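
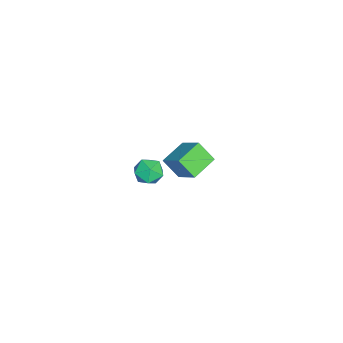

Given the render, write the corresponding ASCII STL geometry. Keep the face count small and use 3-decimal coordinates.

solid 
facet normal -0.832 0.492 0.256
outer loop
vertex -5.081 1.702 -1.821
vertex -4.257 2.614 -0.893
vertex -4.902 2.493 -2.758
endloop
endfacet
facet normal -0.535 -0.593 -0.602
outer loop
vertex -3.703 1.786 -3.127
vertex -5.081 1.702 -1.821
vertex -4.902 2.493 -2.758
endloop
endfacet
facet normal -0.833 0.491 0.256
outer loop
vertex -4.902 2.493 -2.758
vertex -4.257 2.614 -0.893
vertex -4.078 3.406 -1.83
endloop
endfacet
facet normal 0.144 0.639 -0.756
outer loop
vertex -4.078 3.406 -1.83
vertex -3.703 1.786 -3.127
vertex -4.902 2.493 -2.758
endloop
endfacet
facet normal -0.144 -0.639 0.756
outer loop
vertex -5.081 1.702 -1.821
vertex -3.058 1.907 -1.262
vertex -4.257 2.614 -0.893
endloop
endfacet
facet normal -0.535 -0.592 -0.603
outer loop
vertex -3.882 0.994 -2.19
vertex -5.081 1.702 -1.821
vertex -3.703 1.786 -3.127
endloop
endfacet
facet normal -0.144 -0.638 0.756
outer loop
vertex -3.882 0.994 -2.19
vertex -3.058 1.907 -1.262
vertex -5.081 1.702 -1.821
endloop
endfacet
facet normal 0.535 0.592 0.603
outer loop
vertex -4.257 2.614 -0.893
vertex -3.058 1.907 -1.262
vertex -4.078 3.406 -1.83
endloop
endfacet
facet normal 0.144 0.639 -0.756
outer loop
vertex -2.879 2.698 -2.199
vertex -3.703 1.786 -3.127
vertex -4.078 3.406 -1.83
endloop
endfacet
facet normal 0.535 0.592 0.602
outer loop
vertex -4.078 3.406 -1.83
vertex -3.058 1.907 -1.262
vertex -2.879 2.698 -2.199
endloop
endfacet
facet normal 0.832 -0.491 -0.256
outer loop
vertex -2.879 2.698 -2.199
vertex -3.882 0.994 -2.19
vertex -3.703 1.786 -3.127
endloop
endfacet
facet normal 0.833 -0.491 -0.256
outer loop
vertex -3.058 1.907 -1.262
vertex -3.882 0.994 -2.19
vertex -2.879 2.698 -2.199
endloop
endfacet
facet normal -0.313 0.928 0.203
outer loop
vertex 1.26 2.029 2.212
vertex 1.417 1.922 2.944
vertex 1.946 2.202 2.481
endloop
endfacet
facet normal -0.045 0.888 -0.458
outer loop
vertex 1.26 2.029 2.212
vertex 1.946 2.202 2.481
vertex 1.879 1.854 1.812
endloop
endfacet
facet normal -0.416 0.397 -0.818
outer loop
vertex 1.26 2.029 2.212
vertex 1.879 1.854 1.812
vertex 1.308 1.359 1.862
endloop
endfacet
facet normal -0.915 0.134 -0.382
outer loop
vertex 1.26 2.029 2.212
vertex 1.308 1.359 1.862
vertex 1.022 1.401 2.562
endloop
endfacet
facet normal -0.851 0.462 0.250
outer loop
vertex 1.26 2.029 2.212
vertex 1.022 1.401 2.562
vertex 1.417 1.922 2.944
endloop
endfacet
facet normal 0.631 0.661 -0.407
outer loop
vertex 1.879 1.854 1.812
vertex 1.946 2.202 2.481
vertex 2.418 1.639 2.298
endloop
endfacet
facet normal 0.194 0.725 0.661
outer loop
vertex 1.946 2.202 2.481
vertex 1.417 1.922 2.944
vertex 2.132 1.681 2.998
endloop
endfacet
facet normal -0.676 -0.028 0.737
outer loop
vertex 1.417 1.922 2.944
vertex 1.022 1.401 2.562
vertex 1.561 1.186 3.048
endloop
endfacet
facet normal -0.778 -0.560 -0.284
outer loop
vertex 1.022 1.401 2.562
vertex 1.308 1.359 1.862
vertex 1.494 0.838 2.379
endloop
endfacet
facet normal 0.030 -0.134 -0.991
outer loop
vertex 1.308 1.359 1.862
vertex 1.879 1.854 1.812
vertex 2.023 1.118 1.916
endloop
endfacet
facet normal 0.915 -0.134 0.382
outer loop
vertex 2.18 1.011 2.648
vertex 2.418 1.639 2.298
vertex 2.132 1.681 2.998
endloop
endfacet
facet normal 0.416 -0.397 0.818
outer loop
vertex 2.18 1.011 2.648
vertex 2.132 1.681 2.998
vertex 1.561 1.186 3.048
endloop
endfacet
facet normal 0.045 -0.888 0.458
outer loop
vertex 2.18 1.011 2.648
vertex 1.561 1.186 3.048
vertex 1.494 0.838 2.379
endloop
endfacet
facet normal 0.313 -0.928 -0.203
outer loop
vertex 2.18 1.011 2.648
vertex 1.494 0.838 2.379
vertex 2.023 1.118 1.916
endloop
endfacet
facet normal 0.851 -0.462 -0.250
outer loop
vertex 2.18 1.011 2.648
vertex 2.023 1.118 1.916
vertex 2.418 1.639 2.298
endloop
endfacet
facet normal 0.778 0.560 0.284
outer loop
vertex 2.132 1.681 2.998
vertex 2.418 1.639 2.298
vertex 1.946 2.202 2.481
endloop
endfacet
facet normal -0.030 0.134 0.991
outer loop
vertex 1.561 1.186 3.048
vertex 2.132 1.681 2.998
vertex 1.417 1.922 2.944
endloop
endfacet
facet normal -0.631 -0.661 0.407
outer loop
vertex 1.494 0.838 2.379
vertex 1.561 1.186 3.048
vertex 1.022 1.401 2.562
endloop
endfacet
facet normal -0.194 -0.725 -0.661
outer loop
vertex 2.023 1.118 1.916
vertex 1.494 0.838 2.379
vertex 1.308 1.359 1.862
endloop
endfacet
facet normal 0.676 0.028 -0.737
outer loop
vertex 2.418 1.639 2.298
vertex 2.023 1.118 1.916
vertex 1.879 1.854 1.812
endloop
endfacet

endsolid


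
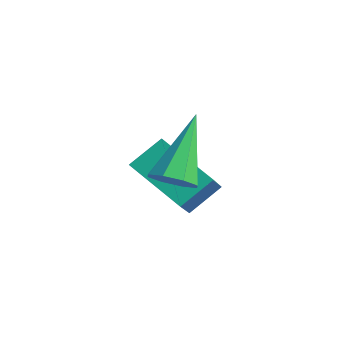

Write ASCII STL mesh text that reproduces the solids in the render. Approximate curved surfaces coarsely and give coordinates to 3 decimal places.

solid 
facet normal -0.868 -0.252 0.429
outer loop
vertex -3.518 3.654 1.403
vertex -4.061 4.248 0.653
vertex -3.579 2.835 0.799
endloop
endfacet
facet normal 0.494 -0.540 0.682
outer loop
vertex -2.139 3.252 0.087
vertex -3.518 3.654 1.403
vertex -3.579 2.835 0.799
endloop
endfacet
facet normal -0.868 -0.252 0.429
outer loop
vertex -3.579 2.835 0.799
vertex -4.061 4.248 0.653
vertex -4.122 3.428 0.048
endloop
endfacet
facet normal -0.060 -0.804 -0.592
outer loop
vertex -4.122 3.428 0.048
vertex -2.139 3.252 0.087
vertex -3.579 2.835 0.799
endloop
endfacet
facet normal 0.060 0.803 0.593
outer loop
vertex -3.518 3.654 1.403
vertex -2.621 4.665 -0.059
vertex -4.061 4.248 0.653
endloop
endfacet
facet normal 0.493 -0.540 0.682
outer loop
vertex -2.078 4.072 0.692
vertex -3.518 3.654 1.403
vertex -2.139 3.252 0.087
endloop
endfacet
facet normal 0.059 0.804 0.592
outer loop
vertex -2.078 4.072 0.692
vertex -2.621 4.665 -0.059
vertex -3.518 3.654 1.403
endloop
endfacet
facet normal -0.494 0.540 -0.682
outer loop
vertex -4.061 4.248 0.653
vertex -2.621 4.665 -0.059
vertex -4.122 3.428 0.048
endloop
endfacet
facet normal -0.060 -0.803 -0.593
outer loop
vertex -2.682 3.846 -0.663
vertex -2.139 3.252 0.087
vertex -4.122 3.428 0.048
endloop
endfacet
facet normal -0.493 0.540 -0.682
outer loop
vertex -4.122 3.428 0.048
vertex -2.621 4.665 -0.059
vertex -2.682 3.846 -0.663
endloop
endfacet
facet normal 0.868 0.252 -0.429
outer loop
vertex -2.682 3.846 -0.663
vertex -2.078 4.072 0.692
vertex -2.139 3.252 0.087
endloop
endfacet
facet normal 0.868 0.252 -0.429
outer loop
vertex -2.621 4.665 -0.059
vertex -2.078 4.072 0.692
vertex -2.682 3.846 -0.663
endloop
endfacet
facet normal 0.392 -0.576 -0.717
outer loop
vertex -0.807 2.459 1.953
vertex -1.298 2.507 1.646
vertex -0.802 2.807 1.676
endloop
endfacet
facet normal 0.775 0.387 0.500
outer loop
vertex -0.807 2.459 1.953
vertex -0.802 2.807 1.676
vertex -2.022 3.573 2.974
endloop
endfacet
facet normal 0.391 -0.575 -0.718
outer loop
vertex -0.802 2.807 1.676
vertex -1.298 2.507 1.646
vertex -1.087 2.979 1.383
endloop
endfacet
facet normal 0.524 0.852 -0.010
outer loop
vertex -0.802 2.807 1.676
vertex -1.087 2.979 1.383
vertex -2.022 3.573 2.974
endloop
endfacet
facet normal 0.394 -0.575 -0.717
outer loop
vertex -1.087 2.979 1.383
vertex -1.298 2.507 1.646
vertex -1.495 2.874 1.243
endloop
endfacet
facet normal -0.098 0.912 -0.398
outer loop
vertex -1.087 2.979 1.383
vertex -1.495 2.874 1.243
vertex -2.022 3.573 2.974
endloop
endfacet
facet normal 0.391 -0.577 -0.717
outer loop
vertex -1.495 2.874 1.243
vertex -1.298 2.507 1.646
vertex -1.788 2.555 1.34
endloop
endfacet
facet normal -0.725 0.533 -0.436
outer loop
vertex -1.495 2.874 1.243
vertex -1.788 2.555 1.34
vertex -2.022 3.573 2.974
endloop
endfacet
facet normal 0.392 -0.575 -0.718
outer loop
vertex -1.788 2.555 1.34
vertex -1.298 2.507 1.646
vertex -1.793 2.207 1.616
endloop
endfacet
facet normal -0.993 -0.066 -0.101
outer loop
vertex -1.788 2.555 1.34
vertex -1.793 2.207 1.616
vertex -2.022 3.573 2.974
endloop
endfacet
facet normal 0.392 -0.576 -0.717
outer loop
vertex -1.793 2.207 1.616
vertex -1.298 2.507 1.646
vertex -1.508 2.035 1.91
endloop
endfacet
facet normal -0.742 -0.531 0.409
outer loop
vertex -1.793 2.207 1.616
vertex -1.508 2.035 1.91
vertex -2.022 3.573 2.974
endloop
endfacet
facet normal 0.393 -0.576 -0.717
outer loop
vertex -1.508 2.035 1.91
vertex -1.298 2.507 1.646
vertex -1.1 2.14 2.049
endloop
endfacet
facet normal -0.119 -0.592 0.797
outer loop
vertex -1.508 2.035 1.91
vertex -1.1 2.14 2.049
vertex -2.022 3.573 2.974
endloop
endfacet
facet normal 0.392 -0.576 -0.717
outer loop
vertex -1.1 2.14 2.049
vertex -1.298 2.507 1.646
vertex -0.807 2.459 1.953
endloop
endfacet
facet normal 0.506 -0.214 0.836
outer loop
vertex -1.1 2.14 2.049
vertex -0.807 2.459 1.953
vertex -2.022 3.573 2.974
endloop
endfacet

endsolid


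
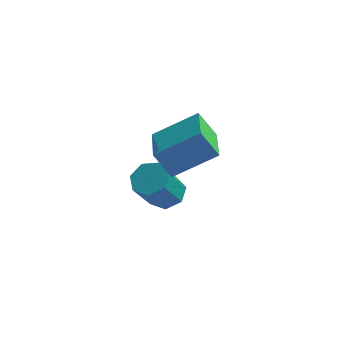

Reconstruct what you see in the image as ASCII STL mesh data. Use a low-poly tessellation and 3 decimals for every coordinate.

solid 
facet normal 0.230 0.495 -0.838
outer loop
vertex -1.956 4.489 -1.007
vertex -2.518 4.339 -1.25
vertex -2.36 4.844 -0.908
endloop
endfacet
facet normal 0.633 0.577 0.516
outer loop
vertex -1.956 4.489 -1.007
vertex -2.36 4.844 -0.908
vertex -2.281 3.79 0.173
endloop
endfacet
facet normal 0.635 0.576 0.515
outer loop
vertex -2.281 3.79 0.173
vertex -2.36 4.844 -0.908
vertex -2.684 4.145 0.273
endloop
endfacet
facet normal -0.230 -0.497 0.837
outer loop
vertex -2.281 3.79 0.173
vertex -2.684 4.145 0.273
vertex -2.842 3.641 -0.07
endloop
endfacet
facet normal 0.231 0.495 -0.838
outer loop
vertex -2.36 4.844 -0.908
vertex -2.518 4.339 -1.25
vertex -2.883 4.819 -1.067
endloop
endfacet
facet normal -0.182 0.867 0.463
outer loop
vertex -2.36 4.844 -0.908
vertex -2.883 4.819 -1.067
vertex -2.684 4.145 0.273
endloop
endfacet
facet normal -0.182 0.867 0.463
outer loop
vertex -2.684 4.145 0.273
vertex -2.883 4.819 -1.067
vertex -3.207 4.12 0.114
endloop
endfacet
facet normal -0.231 -0.497 0.837
outer loop
vertex -2.684 4.145 0.273
vertex -3.207 4.12 0.114
vertex -2.842 3.641 -0.07
endloop
endfacet
facet normal 0.232 0.495 -0.837
outer loop
vertex -2.883 4.819 -1.067
vertex -2.518 4.339 -1.25
vertex -3.131 4.433 -1.364
endloop
endfacet
facet normal -0.861 0.505 0.063
outer loop
vertex -2.883 4.819 -1.067
vertex -3.131 4.433 -1.364
vertex -3.207 4.12 0.114
endloop
endfacet
facet normal -0.861 0.505 0.063
outer loop
vertex -3.207 4.12 0.114
vertex -3.131 4.433 -1.364
vertex -3.455 3.734 -0.183
endloop
endfacet
facet normal -0.230 -0.497 0.837
outer loop
vertex -3.207 4.12 0.114
vertex -3.455 3.734 -0.183
vertex -2.842 3.641 -0.07
endloop
endfacet
facet normal 0.232 0.495 -0.837
outer loop
vertex -3.131 4.433 -1.364
vertex -2.518 4.339 -1.25
vertex -2.917 3.976 -1.575
endloop
endfacet
facet normal -0.891 -0.239 -0.386
outer loop
vertex -3.131 4.433 -1.364
vertex -2.917 3.976 -1.575
vertex -3.455 3.734 -0.183
endloop
endfacet
facet normal -0.891 -0.239 -0.386
outer loop
vertex -3.455 3.734 -0.183
vertex -2.917 3.976 -1.575
vertex -3.241 3.277 -0.394
endloop
endfacet
facet normal -0.230 -0.495 0.838
outer loop
vertex -3.455 3.734 -0.183
vertex -3.241 3.277 -0.394
vertex -2.842 3.641 -0.07
endloop
endfacet
facet normal 0.230 0.496 -0.837
outer loop
vertex -2.917 3.976 -1.575
vertex -2.518 4.339 -1.25
vertex -2.403 3.793 -1.542
endloop
endfacet
facet normal -0.250 -0.801 -0.543
outer loop
vertex -2.917 3.976 -1.575
vertex -2.403 3.793 -1.542
vertex -3.241 3.277 -0.394
endloop
endfacet
facet normal -0.250 -0.801 -0.543
outer loop
vertex -3.241 3.277 -0.394
vertex -2.403 3.793 -1.542
vertex -2.727 3.094 -0.361
endloop
endfacet
facet normal -0.230 -0.494 0.838
outer loop
vertex -3.241 3.277 -0.394
vertex -2.727 3.094 -0.361
vertex -2.842 3.641 -0.07
endloop
endfacet
facet normal 0.228 0.496 -0.838
outer loop
vertex -2.403 3.793 -1.542
vertex -2.518 4.339 -1.25
vertex -1.975 4.022 -1.29
endloop
endfacet
facet normal 0.579 -0.761 -0.292
outer loop
vertex -2.403 3.793 -1.542
vertex -1.975 4.022 -1.29
vertex -2.727 3.094 -0.361
endloop
endfacet
facet normal 0.580 -0.761 -0.291
outer loop
vertex -2.727 3.094 -0.361
vertex -1.975 4.022 -1.29
vertex -2.3 3.323 -0.109
endloop
endfacet
facet normal -0.230 -0.494 0.838
outer loop
vertex -2.727 3.094 -0.361
vertex -2.3 3.323 -0.109
vertex -2.842 3.641 -0.07
endloop
endfacet
facet normal 0.229 0.498 -0.837
outer loop
vertex -1.975 4.022 -1.29
vertex -2.518 4.339 -1.25
vertex -1.956 4.489 -1.007
endloop
endfacet
facet normal 0.972 -0.148 0.180
outer loop
vertex -1.975 4.022 -1.29
vertex -1.956 4.489 -1.007
vertex -2.3 3.323 -0.109
endloop
endfacet
facet normal 0.972 -0.148 0.180
outer loop
vertex -2.3 3.323 -0.109
vertex -1.956 4.489 -1.007
vertex -2.281 3.79 0.173
endloop
endfacet
facet normal -0.231 -0.496 0.837
outer loop
vertex -2.3 3.323 -0.109
vertex -2.281 3.79 0.173
vertex -2.842 3.641 -0.07
endloop
endfacet
facet normal -0.545 0.015 0.838
outer loop
vertex -1.055 2.579 3.222
vertex -1.469 3.949 2.929
vertex -2.27 2.045 2.441
endloop
endfacet
facet normal 0.284 -0.938 0.200
outer loop
vertex -1.731 2.031 1.611
vertex -1.055 2.579 3.222
vertex -2.27 2.045 2.441
endloop
endfacet
facet normal -0.545 0.015 0.838
outer loop
vertex -2.27 2.045 2.441
vertex -1.469 3.949 2.929
vertex -2.684 3.415 2.148
endloop
endfacet
facet normal -0.789 -0.347 -0.507
outer loop
vertex -2.684 3.415 2.148
vertex -1.731 2.031 1.611
vertex -2.27 2.045 2.441
endloop
endfacet
facet normal 0.789 0.347 0.507
outer loop
vertex -1.055 2.579 3.222
vertex -0.93 3.935 2.099
vertex -1.469 3.949 2.929
endloop
endfacet
facet normal 0.284 -0.938 0.200
outer loop
vertex -0.516 2.565 2.392
vertex -1.055 2.579 3.222
vertex -1.731 2.031 1.611
endloop
endfacet
facet normal 0.789 0.347 0.507
outer loop
vertex -0.516 2.565 2.392
vertex -0.93 3.935 2.099
vertex -1.055 2.579 3.222
endloop
endfacet
facet normal -0.284 0.938 -0.200
outer loop
vertex -1.469 3.949 2.929
vertex -0.93 3.935 2.099
vertex -2.684 3.415 2.148
endloop
endfacet
facet normal -0.789 -0.347 -0.507
outer loop
vertex -2.145 3.401 1.318
vertex -1.731 2.031 1.611
vertex -2.684 3.415 2.148
endloop
endfacet
facet normal -0.284 0.938 -0.200
outer loop
vertex -2.684 3.415 2.148
vertex -0.93 3.935 2.099
vertex -2.145 3.401 1.318
endloop
endfacet
facet normal 0.545 -0.015 -0.838
outer loop
vertex -2.145 3.401 1.318
vertex -0.516 2.565 2.392
vertex -1.731 2.031 1.611
endloop
endfacet
facet normal 0.545 -0.015 -0.838
outer loop
vertex -0.93 3.935 2.099
vertex -0.516 2.565 2.392
vertex -2.145 3.401 1.318
endloop
endfacet

endsolid


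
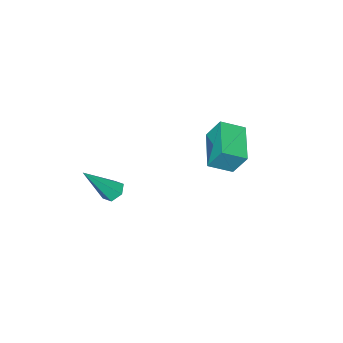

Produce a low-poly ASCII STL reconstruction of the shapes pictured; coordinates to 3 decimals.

solid 
facet normal -0.744 0.508 -0.433
outer loop
vertex -3.077 -1.778 -0.672
vertex -1.908 -0.488 -1.167
vertex -2.873 -2.358 -1.703
endloop
endfacet
facet normal -0.646 -0.713 0.273
outer loop
vertex -2.032 -2.932 -1.213
vertex -3.077 -1.778 -0.672
vertex -2.873 -2.358 -1.703
endloop
endfacet
facet normal -0.744 0.508 -0.433
outer loop
vertex -2.873 -2.358 -1.703
vertex -1.908 -0.488 -1.167
vertex -1.704 -1.067 -2.197
endloop
endfacet
facet normal 0.171 -0.483 -0.859
outer loop
vertex -1.704 -1.067 -2.197
vertex -2.032 -2.932 -1.213
vertex -2.873 -2.358 -1.703
endloop
endfacet
facet normal -0.170 0.484 0.859
outer loop
vertex -3.077 -1.778 -0.672
vertex -1.067 -1.062 -0.677
vertex -1.908 -0.488 -1.167
endloop
endfacet
facet normal -0.646 -0.713 0.273
outer loop
vertex -2.236 -2.353 -0.183
vertex -3.077 -1.778 -0.672
vertex -2.032 -2.932 -1.213
endloop
endfacet
facet normal -0.170 0.483 0.859
outer loop
vertex -2.236 -2.353 -0.183
vertex -1.067 -1.062 -0.677
vertex -3.077 -1.778 -0.672
endloop
endfacet
facet normal 0.646 0.713 -0.273
outer loop
vertex -1.908 -0.488 -1.167
vertex -1.067 -1.062 -0.677
vertex -1.704 -1.067 -2.197
endloop
endfacet
facet normal 0.169 -0.483 -0.859
outer loop
vertex -0.863 -1.642 -1.708
vertex -2.032 -2.932 -1.213
vertex -1.704 -1.067 -2.197
endloop
endfacet
facet normal 0.646 0.713 -0.273
outer loop
vertex -1.704 -1.067 -2.197
vertex -1.067 -1.062 -0.677
vertex -0.863 -1.642 -1.708
endloop
endfacet
facet normal 0.744 -0.508 0.433
outer loop
vertex -0.863 -1.642 -1.708
vertex -2.236 -2.353 -0.183
vertex -2.032 -2.932 -1.213
endloop
endfacet
facet normal 0.744 -0.508 0.433
outer loop
vertex -1.067 -1.062 -0.677
vertex -2.236 -2.353 -0.183
vertex -0.863 -1.642 -1.708
endloop
endfacet
facet normal -0.585 0.221 -0.780
outer loop
vertex 2.663 -3.285 -2.849
vertex 2.282 -3.616 -2.657
vertex 2.285 -3.096 -2.512
endloop
endfacet
facet normal 0.536 0.834 0.134
outer loop
vertex 2.663 -3.285 -2.849
vertex 2.285 -3.096 -2.512
vertex 3.418 -4.044 -1.143
endloop
endfacet
facet normal -0.586 0.221 -0.780
outer loop
vertex 2.285 -3.096 -2.512
vertex 2.282 -3.616 -2.657
vertex 1.905 -3.427 -2.32
endloop
endfacet
facet normal -0.252 0.685 0.683
outer loop
vertex 2.285 -3.096 -2.512
vertex 1.905 -3.427 -2.32
vertex 3.418 -4.044 -1.143
endloop
endfacet
facet normal -0.587 0.220 -0.779
outer loop
vertex 1.905 -3.427 -2.32
vertex 2.282 -3.616 -2.657
vertex 1.901 -3.948 -2.464
endloop
endfacet
facet normal -0.651 -0.198 0.733
outer loop
vertex 1.905 -3.427 -2.32
vertex 1.901 -3.948 -2.464
vertex 3.418 -4.044 -1.143
endloop
endfacet
facet normal -0.586 0.219 -0.780
outer loop
vertex 1.901 -3.948 -2.464
vertex 2.282 -3.616 -2.657
vertex 2.279 -4.137 -2.801
endloop
endfacet
facet normal -0.261 -0.937 0.232
outer loop
vertex 1.901 -3.948 -2.464
vertex 2.279 -4.137 -2.801
vertex 3.418 -4.044 -1.143
endloop
endfacet
facet normal -0.586 0.219 -0.780
outer loop
vertex 2.279 -4.137 -2.801
vertex 2.282 -3.616 -2.657
vertex 2.659 -3.805 -2.993
endloop
endfacet
facet normal 0.527 -0.788 -0.318
outer loop
vertex 2.279 -4.137 -2.801
vertex 2.659 -3.805 -2.993
vertex 3.418 -4.044 -1.143
endloop
endfacet
facet normal -0.585 0.221 -0.780
outer loop
vertex 2.659 -3.805 -2.993
vertex 2.282 -3.616 -2.657
vertex 2.663 -3.285 -2.849
endloop
endfacet
facet normal 0.925 0.095 -0.367
outer loop
vertex 2.659 -3.805 -2.993
vertex 2.663 -3.285 -2.849
vertex 3.418 -4.044 -1.143
endloop
endfacet

endsolid


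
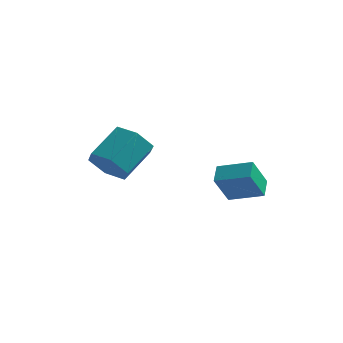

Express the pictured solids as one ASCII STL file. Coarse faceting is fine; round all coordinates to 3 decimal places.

solid 
facet normal -0.275 -0.779 -0.563
outer loop
vertex -0.208 -3.836 3.019
vertex -1.167 -3.568 3.116
vertex -0.623 -3.211 2.357
endloop
endfacet
facet normal 0.867 0.051 -0.495
outer loop
vertex -0.208 -3.836 3.019
vertex -0.623 -3.211 2.357
vertex 0.285 -2.441 4.026
endloop
endfacet
facet normal 0.867 0.050 -0.495
outer loop
vertex 0.285 -2.441 4.026
vertex -0.623 -3.211 2.357
vertex -0.129 -1.816 3.364
endloop
endfacet
facet normal 0.276 0.779 0.563
outer loop
vertex 0.285 -2.441 4.026
vertex -0.129 -1.816 3.364
vertex -0.673 -2.172 4.124
endloop
endfacet
facet normal -0.275 -0.779 -0.563
outer loop
vertex -0.623 -3.211 2.357
vertex -1.167 -3.568 3.116
vertex -1.581 -2.943 2.454
endloop
endfacet
facet normal 0.075 0.566 -0.821
outer loop
vertex -0.623 -3.211 2.357
vertex -1.581 -2.943 2.454
vertex -0.129 -1.816 3.364
endloop
endfacet
facet normal 0.075 0.566 -0.821
outer loop
vertex -0.129 -1.816 3.364
vertex -1.581 -2.943 2.454
vertex -1.088 -1.548 3.461
endloop
endfacet
facet normal 0.275 0.780 0.562
outer loop
vertex -0.129 -1.816 3.364
vertex -1.088 -1.548 3.461
vertex -0.673 -2.172 4.124
endloop
endfacet
facet normal -0.276 -0.779 -0.563
outer loop
vertex -1.581 -2.943 2.454
vertex -1.167 -3.568 3.116
vertex -2.125 -3.299 3.214
endloop
endfacet
facet normal -0.793 0.515 -0.326
outer loop
vertex -1.581 -2.943 2.454
vertex -2.125 -3.299 3.214
vertex -1.088 -1.548 3.461
endloop
endfacet
facet normal -0.793 0.515 -0.326
outer loop
vertex -1.088 -1.548 3.461
vertex -2.125 -3.299 3.214
vertex -1.632 -1.904 4.221
endloop
endfacet
facet normal 0.275 0.780 0.562
outer loop
vertex -1.088 -1.548 3.461
vertex -1.632 -1.904 4.221
vertex -0.673 -2.172 4.124
endloop
endfacet
facet normal -0.276 -0.779 -0.563
outer loop
vertex -2.125 -3.299 3.214
vertex -1.167 -3.568 3.116
vertex -1.711 -3.924 3.876
endloop
endfacet
facet normal -0.868 -0.051 0.495
outer loop
vertex -2.125 -3.299 3.214
vertex -1.711 -3.924 3.876
vertex -1.632 -1.904 4.221
endloop
endfacet
facet normal -0.867 -0.051 0.496
outer loop
vertex -1.632 -1.904 4.221
vertex -1.711 -3.924 3.876
vertex -1.217 -2.529 4.883
endloop
endfacet
facet normal 0.275 0.779 0.563
outer loop
vertex -1.632 -1.904 4.221
vertex -1.217 -2.529 4.883
vertex -0.673 -2.172 4.124
endloop
endfacet
facet normal -0.275 -0.780 -0.562
outer loop
vertex -1.711 -3.924 3.876
vertex -1.167 -3.568 3.116
vertex -0.752 -4.192 3.779
endloop
endfacet
facet normal -0.075 -0.566 0.821
outer loop
vertex -1.711 -3.924 3.876
vertex -0.752 -4.192 3.779
vertex -1.217 -2.529 4.883
endloop
endfacet
facet normal -0.075 -0.566 0.821
outer loop
vertex -1.217 -2.529 4.883
vertex -0.752 -4.192 3.779
vertex -0.259 -2.797 4.786
endloop
endfacet
facet normal 0.275 0.779 0.563
outer loop
vertex -1.217 -2.529 4.883
vertex -0.259 -2.797 4.786
vertex -0.673 -2.172 4.124
endloop
endfacet
facet normal -0.275 -0.780 -0.562
outer loop
vertex -0.752 -4.192 3.779
vertex -1.167 -3.568 3.116
vertex -0.208 -3.836 3.019
endloop
endfacet
facet normal 0.793 -0.515 0.326
outer loop
vertex -0.752 -4.192 3.779
vertex -0.208 -3.836 3.019
vertex -0.259 -2.797 4.786
endloop
endfacet
facet normal 0.793 -0.515 0.326
outer loop
vertex -0.259 -2.797 4.786
vertex -0.208 -3.836 3.019
vertex 0.285 -2.441 4.026
endloop
endfacet
facet normal 0.276 0.779 0.563
outer loop
vertex -0.259 -2.797 4.786
vertex 0.285 -2.441 4.026
vertex -0.673 -2.172 4.124
endloop
endfacet
facet normal -0.956 -0.069 -0.285
outer loop
vertex 2.624 -1.981 2.323
vertex 2.438 -1.164 2.75
vertex 2.959 -1.221 1.014
endloop
endfacet
facet normal 0.198 -0.869 -0.454
outer loop
vertex 4.422 -1.116 1.45
vertex 2.624 -1.981 2.323
vertex 2.959 -1.221 1.014
endloop
endfacet
facet normal -0.956 -0.069 -0.285
outer loop
vertex 2.959 -1.221 1.014
vertex 2.438 -1.164 2.75
vertex 2.773 -0.405 1.441
endloop
endfacet
facet normal 0.216 0.491 -0.844
outer loop
vertex 2.773 -0.405 1.441
vertex 4.422 -1.116 1.45
vertex 2.959 -1.221 1.014
endloop
endfacet
facet normal -0.216 -0.490 0.844
outer loop
vertex 2.624 -1.981 2.323
vertex 3.901 -1.059 3.186
vertex 2.438 -1.164 2.75
endloop
endfacet
facet normal 0.198 -0.869 -0.453
outer loop
vertex 4.087 -1.875 2.759
vertex 2.624 -1.981 2.323
vertex 4.422 -1.116 1.45
endloop
endfacet
facet normal -0.216 -0.491 0.844
outer loop
vertex 4.087 -1.875 2.759
vertex 3.901 -1.059 3.186
vertex 2.624 -1.981 2.323
endloop
endfacet
facet normal -0.198 0.869 0.453
outer loop
vertex 2.438 -1.164 2.75
vertex 3.901 -1.059 3.186
vertex 2.773 -0.405 1.441
endloop
endfacet
facet normal 0.216 0.490 -0.844
outer loop
vertex 4.236 -0.299 1.877
vertex 4.422 -1.116 1.45
vertex 2.773 -0.405 1.441
endloop
endfacet
facet normal -0.198 0.869 0.454
outer loop
vertex 2.773 -0.405 1.441
vertex 3.901 -1.059 3.186
vertex 4.236 -0.299 1.877
endloop
endfacet
facet normal 0.956 0.069 0.285
outer loop
vertex 4.236 -0.299 1.877
vertex 4.087 -1.875 2.759
vertex 4.422 -1.116 1.45
endloop
endfacet
facet normal 0.956 0.069 0.285
outer loop
vertex 3.901 -1.059 3.186
vertex 4.087 -1.875 2.759
vertex 4.236 -0.299 1.877
endloop
endfacet

endsolid


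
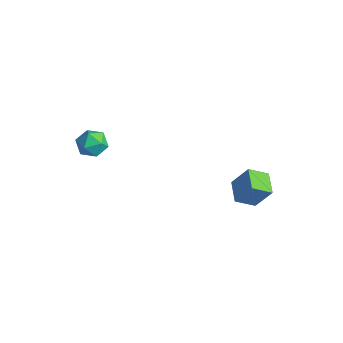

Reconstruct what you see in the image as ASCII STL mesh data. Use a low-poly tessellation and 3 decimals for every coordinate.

solid 
facet normal -0.628 -0.303 0.716
outer loop
vertex -4.206 -2.527 -2.249
vertex -3.95 -3.383 -2.387
vertex -3.511 -2.871 -1.785
endloop
endfacet
facet normal -0.390 0.357 0.849
outer loop
vertex -4.206 -2.527 -2.249
vertex -3.511 -2.871 -1.785
vertex -3.462 -2.031 -2.116
endloop
endfacet
facet normal -0.566 0.770 0.295
outer loop
vertex -4.206 -2.527 -2.249
vertex -3.462 -2.031 -2.116
vertex -3.872 -2.024 -2.922
endloop
endfacet
facet normal -0.913 0.366 -0.180
outer loop
vertex -4.206 -2.527 -2.249
vertex -3.872 -2.024 -2.922
vertex -4.174 -2.86 -3.089
endloop
endfacet
facet normal -0.951 -0.298 0.082
outer loop
vertex -4.206 -2.527 -2.249
vertex -4.174 -2.86 -3.089
vertex -3.95 -3.383 -2.387
endloop
endfacet
facet normal 0.322 0.331 0.887
outer loop
vertex -3.462 -2.031 -2.116
vertex -3.511 -2.871 -1.785
vertex -2.746 -2.58 -2.171
endloop
endfacet
facet normal -0.064 -0.737 0.673
outer loop
vertex -3.511 -2.871 -1.785
vertex -3.95 -3.383 -2.387
vertex -3.048 -3.416 -2.338
endloop
endfacet
facet normal -0.586 -0.728 -0.356
outer loop
vertex -3.95 -3.383 -2.387
vertex -4.174 -2.86 -3.089
vertex -3.458 -3.409 -3.144
endloop
endfacet
facet normal -0.524 0.345 -0.779
outer loop
vertex -4.174 -2.86 -3.089
vertex -3.872 -2.024 -2.922
vertex -3.409 -2.569 -3.475
endloop
endfacet
facet normal 0.037 0.999 -0.010
outer loop
vertex -3.872 -2.024 -2.922
vertex -3.462 -2.031 -2.116
vertex -2.97 -2.057 -2.873
endloop
endfacet
facet normal 0.913 -0.366 0.180
outer loop
vertex -2.714 -2.913 -3.011
vertex -2.746 -2.58 -2.171
vertex -3.048 -3.416 -2.338
endloop
endfacet
facet normal 0.566 -0.770 -0.295
outer loop
vertex -2.714 -2.913 -3.011
vertex -3.048 -3.416 -2.338
vertex -3.458 -3.409 -3.144
endloop
endfacet
facet normal 0.390 -0.357 -0.849
outer loop
vertex -2.714 -2.913 -3.011
vertex -3.458 -3.409 -3.144
vertex -3.409 -2.569 -3.475
endloop
endfacet
facet normal 0.628 0.303 -0.716
outer loop
vertex -2.714 -2.913 -3.011
vertex -3.409 -2.569 -3.475
vertex -2.97 -2.057 -2.873
endloop
endfacet
facet normal 0.951 0.298 -0.082
outer loop
vertex -2.714 -2.913 -3.011
vertex -2.97 -2.057 -2.873
vertex -2.746 -2.58 -2.171
endloop
endfacet
facet normal 0.524 -0.345 0.779
outer loop
vertex -3.048 -3.416 -2.338
vertex -2.746 -2.58 -2.171
vertex -3.511 -2.871 -1.785
endloop
endfacet
facet normal -0.037 -0.999 0.010
outer loop
vertex -3.458 -3.409 -3.144
vertex -3.048 -3.416 -2.338
vertex -3.95 -3.383 -2.387
endloop
endfacet
facet normal -0.322 -0.331 -0.887
outer loop
vertex -3.409 -2.569 -3.475
vertex -3.458 -3.409 -3.144
vertex -4.174 -2.86 -3.089
endloop
endfacet
facet normal 0.064 0.737 -0.673
outer loop
vertex -2.97 -2.057 -2.873
vertex -3.409 -2.569 -3.475
vertex -3.872 -2.024 -2.922
endloop
endfacet
facet normal 0.586 0.728 0.356
outer loop
vertex -2.746 -2.58 -2.171
vertex -2.97 -2.057 -2.873
vertex -3.462 -2.031 -2.116
endloop
endfacet
facet normal -0.864 0.453 0.220
outer loop
vertex 2.611 2.523 -2.718
vertex 2.972 3.512 -3.334
vertex 1.996 1.962 -3.977
endloop
endfacet
facet normal -0.296 -0.810 0.506
outer loop
vertex 3.128 1.368 -4.266
vertex 2.611 2.523 -2.718
vertex 1.996 1.962 -3.977
endloop
endfacet
facet normal -0.864 0.453 0.220
outer loop
vertex 1.996 1.962 -3.977
vertex 2.972 3.512 -3.334
vertex 2.357 2.95 -4.594
endloop
endfacet
facet normal -0.408 -0.372 -0.834
outer loop
vertex 2.357 2.95 -4.594
vertex 3.128 1.368 -4.266
vertex 1.996 1.962 -3.977
endloop
endfacet
facet normal 0.408 0.371 0.834
outer loop
vertex 2.611 2.523 -2.718
vertex 4.104 2.918 -3.623
vertex 2.972 3.512 -3.334
endloop
endfacet
facet normal -0.296 -0.810 0.506
outer loop
vertex 3.743 1.93 -3.006
vertex 2.611 2.523 -2.718
vertex 3.128 1.368 -4.266
endloop
endfacet
facet normal 0.407 0.372 0.834
outer loop
vertex 3.743 1.93 -3.006
vertex 4.104 2.918 -3.623
vertex 2.611 2.523 -2.718
endloop
endfacet
facet normal 0.296 0.810 -0.506
outer loop
vertex 2.972 3.512 -3.334
vertex 4.104 2.918 -3.623
vertex 2.357 2.95 -4.594
endloop
endfacet
facet normal -0.407 -0.371 -0.835
outer loop
vertex 3.489 2.357 -4.882
vertex 3.128 1.368 -4.266
vertex 2.357 2.95 -4.594
endloop
endfacet
facet normal 0.296 0.810 -0.506
outer loop
vertex 2.357 2.95 -4.594
vertex 4.104 2.918 -3.623
vertex 3.489 2.357 -4.882
endloop
endfacet
facet normal 0.864 -0.452 -0.220
outer loop
vertex 3.489 2.357 -4.882
vertex 3.743 1.93 -3.006
vertex 3.128 1.368 -4.266
endloop
endfacet
facet normal 0.864 -0.453 -0.220
outer loop
vertex 4.104 2.918 -3.623
vertex 3.743 1.93 -3.006
vertex 3.489 2.357 -4.882
endloop
endfacet

endsolid


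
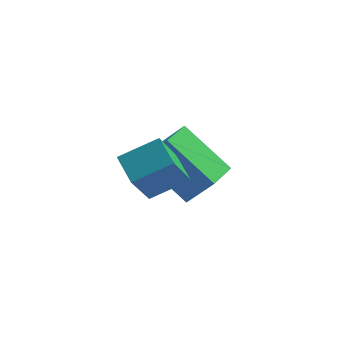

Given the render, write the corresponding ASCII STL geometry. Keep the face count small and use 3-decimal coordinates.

solid 
facet normal -0.862 -0.276 -0.426
outer loop
vertex -4.062 -4.977 3.572
vertex -4.536 -4.085 3.954
vertex -3.61 -4.101 2.09
endloop
endfacet
facet normal 0.439 -0.826 -0.354
outer loop
vertex -2.404 -3.715 2.686
vertex -4.062 -4.977 3.572
vertex -3.61 -4.101 2.09
endloop
endfacet
facet normal -0.862 -0.276 -0.426
outer loop
vertex -3.61 -4.101 2.09
vertex -4.536 -4.085 3.954
vertex -4.084 -3.209 2.472
endloop
endfacet
facet normal 0.254 0.492 -0.833
outer loop
vertex -4.084 -3.209 2.472
vertex -2.404 -3.715 2.686
vertex -3.61 -4.101 2.09
endloop
endfacet
facet normal -0.254 -0.492 0.833
outer loop
vertex -4.062 -4.977 3.572
vertex -3.33 -3.699 4.55
vertex -4.536 -4.085 3.954
endloop
endfacet
facet normal 0.439 -0.826 -0.354
outer loop
vertex -2.856 -4.591 4.168
vertex -4.062 -4.977 3.572
vertex -2.404 -3.715 2.686
endloop
endfacet
facet normal -0.254 -0.492 0.833
outer loop
vertex -2.856 -4.591 4.168
vertex -3.33 -3.699 4.55
vertex -4.062 -4.977 3.572
endloop
endfacet
facet normal -0.439 0.826 0.354
outer loop
vertex -4.536 -4.085 3.954
vertex -3.33 -3.699 4.55
vertex -4.084 -3.209 2.472
endloop
endfacet
facet normal 0.254 0.492 -0.833
outer loop
vertex -2.878 -2.823 3.068
vertex -2.404 -3.715 2.686
vertex -4.084 -3.209 2.472
endloop
endfacet
facet normal -0.439 0.826 0.354
outer loop
vertex -4.084 -3.209 2.472
vertex -3.33 -3.699 4.55
vertex -2.878 -2.823 3.068
endloop
endfacet
facet normal 0.862 0.276 0.426
outer loop
vertex -2.878 -2.823 3.068
vertex -2.856 -4.591 4.168
vertex -2.404 -3.715 2.686
endloop
endfacet
facet normal 0.862 0.276 0.426
outer loop
vertex -3.33 -3.699 4.55
vertex -2.856 -4.591 4.168
vertex -2.878 -2.823 3.068
endloop
endfacet
facet normal -0.627 0.093 -0.774
outer loop
vertex -4.102 -1.137 1.441
vertex -3.62 0.078 1.196
vertex -2.612 -1.992 0.132
endloop
endfacet
facet normal -0.362 -0.914 0.184
outer loop
vertex -1.76 -2.118 1.184
vertex -4.102 -1.137 1.441
vertex -2.612 -1.992 0.132
endloop
endfacet
facet normal -0.627 0.093 -0.774
outer loop
vertex -2.612 -1.992 0.132
vertex -3.62 0.078 1.196
vertex -2.13 -0.777 -0.113
endloop
endfacet
facet normal 0.690 -0.396 -0.606
outer loop
vertex -2.13 -0.777 -0.113
vertex -1.76 -2.118 1.184
vertex -2.612 -1.992 0.132
endloop
endfacet
facet normal -0.690 0.396 0.606
outer loop
vertex -4.102 -1.137 1.441
vertex -2.768 -0.048 2.248
vertex -3.62 0.078 1.196
endloop
endfacet
facet normal -0.362 -0.914 0.184
outer loop
vertex -3.25 -1.263 2.493
vertex -4.102 -1.137 1.441
vertex -1.76 -2.118 1.184
endloop
endfacet
facet normal -0.690 0.396 0.606
outer loop
vertex -3.25 -1.263 2.493
vertex -2.768 -0.048 2.248
vertex -4.102 -1.137 1.441
endloop
endfacet
facet normal 0.362 0.914 -0.184
outer loop
vertex -3.62 0.078 1.196
vertex -2.768 -0.048 2.248
vertex -2.13 -0.777 -0.113
endloop
endfacet
facet normal 0.690 -0.396 -0.606
outer loop
vertex -1.278 -0.903 0.939
vertex -1.76 -2.118 1.184
vertex -2.13 -0.777 -0.113
endloop
endfacet
facet normal 0.362 0.914 -0.184
outer loop
vertex -2.13 -0.777 -0.113
vertex -2.768 -0.048 2.248
vertex -1.278 -0.903 0.939
endloop
endfacet
facet normal 0.627 -0.093 0.774
outer loop
vertex -1.278 -0.903 0.939
vertex -3.25 -1.263 2.493
vertex -1.76 -2.118 1.184
endloop
endfacet
facet normal 0.627 -0.093 0.774
outer loop
vertex -2.768 -0.048 2.248
vertex -3.25 -1.263 2.493
vertex -1.278 -0.903 0.939
endloop
endfacet

endsolid


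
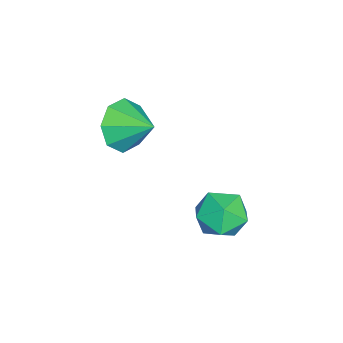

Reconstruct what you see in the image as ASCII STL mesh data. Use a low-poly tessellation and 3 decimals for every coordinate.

solid 
facet normal -0.364 -0.827 -0.429
outer loop
vertex -3.453 0.01 2.727
vertex -4.087 -0.107 3.491
vertex -4.121 0.365 2.61
endloop
endfacet
facet normal 0.476 0.739 -0.477
outer loop
vertex -3.453 0.01 2.727
vertex -4.121 0.365 2.61
vertex -3.613 0.967 4.049
endloop
endfacet
facet normal -0.365 -0.826 -0.429
outer loop
vertex -4.121 0.365 2.61
vertex -4.087 -0.107 3.491
vertex -4.769 0.444 3.01
endloop
endfacet
facet normal -0.104 0.930 -0.352
outer loop
vertex -4.121 0.365 2.61
vertex -4.769 0.444 3.01
vertex -3.613 0.967 4.049
endloop
endfacet
facet normal -0.365 -0.826 -0.429
outer loop
vertex -4.769 0.444 3.01
vertex -4.087 -0.107 3.491
vertex -5.018 0.2 3.691
endloop
endfacet
facet normal -0.500 0.857 0.124
outer loop
vertex -4.769 0.444 3.01
vertex -5.018 0.2 3.691
vertex -3.613 0.967 4.049
endloop
endfacet
facet normal -0.365 -0.827 -0.429
outer loop
vertex -5.018 0.2 3.691
vertex -4.087 -0.107 3.491
vertex -4.721 -0.224 4.256
endloop
endfacet
facet normal -0.479 0.563 0.674
outer loop
vertex -5.018 0.2 3.691
vertex -4.721 -0.224 4.256
vertex -3.613 0.967 4.049
endloop
endfacet
facet normal -0.365 -0.826 -0.429
outer loop
vertex -4.721 -0.224 4.256
vertex -4.087 -0.107 3.491
vertex -4.054 -0.579 4.372
endloop
endfacet
facet normal -0.053 0.219 0.974
outer loop
vertex -4.721 -0.224 4.256
vertex -4.054 -0.579 4.372
vertex -3.613 0.967 4.049
endloop
endfacet
facet normal -0.365 -0.826 -0.429
outer loop
vertex -4.054 -0.579 4.372
vertex -4.087 -0.107 3.491
vertex -3.406 -0.658 3.973
endloop
endfacet
facet normal 0.527 0.027 0.850
outer loop
vertex -4.054 -0.579 4.372
vertex -3.406 -0.658 3.973
vertex -3.613 0.967 4.049
endloop
endfacet
facet normal -0.365 -0.826 -0.429
outer loop
vertex -3.406 -0.658 3.973
vertex -4.087 -0.107 3.491
vertex -3.157 -0.414 3.291
endloop
endfacet
facet normal 0.923 0.100 0.373
outer loop
vertex -3.406 -0.658 3.973
vertex -3.157 -0.414 3.291
vertex -3.613 0.967 4.049
endloop
endfacet
facet normal -0.365 -0.826 -0.429
outer loop
vertex -3.157 -0.414 3.291
vertex -4.087 -0.107 3.491
vertex -3.453 0.01 2.727
endloop
endfacet
facet normal 0.902 0.395 -0.177
outer loop
vertex -3.157 -0.414 3.291
vertex -3.453 0.01 2.727
vertex -3.613 0.967 4.049
endloop
endfacet
facet normal -0.859 0.456 0.234
outer loop
vertex -1.594 4.172 2.481
vertex -1.911 3.385 2.852
vertex -1.447 3.99 3.377
endloop
endfacet
facet normal -0.315 0.919 0.238
outer loop
vertex -1.594 4.172 2.481
vertex -1.447 3.99 3.377
vertex -0.771 4.356 2.861
endloop
endfacet
facet normal -0.014 0.912 -0.410
outer loop
vertex -1.594 4.172 2.481
vertex -0.771 4.356 2.861
vertex -0.817 3.976 2.018
endloop
endfacet
facet normal -0.373 0.445 -0.814
outer loop
vertex -1.594 4.172 2.481
vertex -0.817 3.976 2.018
vertex -1.522 3.377 2.013
endloop
endfacet
facet normal -0.894 0.164 -0.416
outer loop
vertex -1.594 4.172 2.481
vertex -1.522 3.377 2.013
vertex -1.911 3.385 2.852
endloop
endfacet
facet normal 0.169 0.686 0.708
outer loop
vertex -0.771 4.356 2.861
vertex -1.447 3.99 3.377
vertex -0.578 3.683 3.467
endloop
endfacet
facet normal -0.711 -0.063 0.701
outer loop
vertex -1.447 3.99 3.377
vertex -1.911 3.385 2.852
vertex -1.283 3.084 3.462
endloop
endfacet
facet normal -0.768 -0.536 -0.351
outer loop
vertex -1.911 3.385 2.852
vertex -1.522 3.377 2.013
vertex -1.329 2.704 2.619
endloop
endfacet
facet normal 0.075 -0.080 -0.994
outer loop
vertex -1.522 3.377 2.013
vertex -0.817 3.976 2.018
vertex -0.653 3.07 2.103
endloop
endfacet
facet normal 0.654 0.675 -0.340
outer loop
vertex -0.817 3.976 2.018
vertex -0.771 4.356 2.861
vertex -0.189 3.675 2.628
endloop
endfacet
facet normal 0.373 -0.445 0.814
outer loop
vertex -0.506 2.888 2.999
vertex -0.578 3.683 3.467
vertex -1.283 3.084 3.462
endloop
endfacet
facet normal 0.014 -0.912 0.410
outer loop
vertex -0.506 2.888 2.999
vertex -1.283 3.084 3.462
vertex -1.329 2.704 2.619
endloop
endfacet
facet normal 0.315 -0.919 -0.238
outer loop
vertex -0.506 2.888 2.999
vertex -1.329 2.704 2.619
vertex -0.653 3.07 2.103
endloop
endfacet
facet normal 0.859 -0.456 -0.234
outer loop
vertex -0.506 2.888 2.999
vertex -0.653 3.07 2.103
vertex -0.189 3.675 2.628
endloop
endfacet
facet normal 0.894 -0.164 0.416
outer loop
vertex -0.506 2.888 2.999
vertex -0.189 3.675 2.628
vertex -0.578 3.683 3.467
endloop
endfacet
facet normal -0.075 0.080 0.994
outer loop
vertex -1.283 3.084 3.462
vertex -0.578 3.683 3.467
vertex -1.447 3.99 3.377
endloop
endfacet
facet normal -0.654 -0.675 0.340
outer loop
vertex -1.329 2.704 2.619
vertex -1.283 3.084 3.462
vertex -1.911 3.385 2.852
endloop
endfacet
facet normal -0.169 -0.686 -0.708
outer loop
vertex -0.653 3.07 2.103
vertex -1.329 2.704 2.619
vertex -1.522 3.377 2.013
endloop
endfacet
facet normal 0.711 0.063 -0.701
outer loop
vertex -0.189 3.675 2.628
vertex -0.653 3.07 2.103
vertex -0.817 3.976 2.018
endloop
endfacet
facet normal 0.768 0.536 0.351
outer loop
vertex -0.578 3.683 3.467
vertex -0.189 3.675 2.628
vertex -0.771 4.356 2.861
endloop
endfacet

endsolid


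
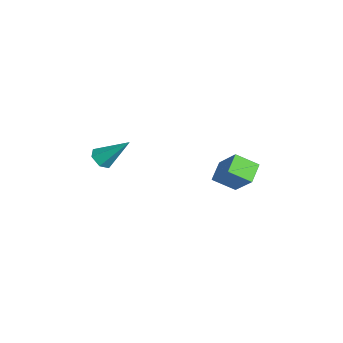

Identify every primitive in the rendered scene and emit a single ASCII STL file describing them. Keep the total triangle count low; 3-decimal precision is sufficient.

solid 
facet normal -0.287 -0.670 -0.685
outer loop
vertex -3.205 -4.031 1.442
vertex -3.637 -4.369 1.953
vertex -3.918 -3.817 1.531
endloop
endfacet
facet normal 0.194 0.850 -0.489
outer loop
vertex -3.205 -4.031 1.442
vertex -3.918 -3.817 1.531
vertex -3.023 -2.931 3.427
endloop
endfacet
facet normal -0.285 -0.669 -0.686
outer loop
vertex -3.918 -3.817 1.531
vertex -3.637 -4.369 1.953
vertex -4.35 -4.156 2.041
endloop
endfacet
facet normal -0.651 0.758 -0.047
outer loop
vertex -3.918 -3.817 1.531
vertex -4.35 -4.156 2.041
vertex -3.023 -2.931 3.427
endloop
endfacet
facet normal -0.285 -0.669 -0.686
outer loop
vertex -4.35 -4.156 2.041
vertex -3.637 -4.369 1.953
vertex -4.069 -4.708 2.463
endloop
endfacet
facet normal -0.762 0.101 0.640
outer loop
vertex -4.35 -4.156 2.041
vertex -4.069 -4.708 2.463
vertex -3.023 -2.931 3.427
endloop
endfacet
facet normal -0.285 -0.669 -0.686
outer loop
vertex -4.069 -4.708 2.463
vertex -3.637 -4.369 1.953
vertex -3.356 -4.922 2.375
endloop
endfacet
facet normal -0.030 -0.463 0.886
outer loop
vertex -4.069 -4.708 2.463
vertex -3.356 -4.922 2.375
vertex -3.023 -2.931 3.427
endloop
endfacet
facet normal -0.286 -0.669 -0.686
outer loop
vertex -3.356 -4.922 2.375
vertex -3.637 -4.369 1.953
vertex -2.924 -4.583 1.864
endloop
endfacet
facet normal 0.816 -0.371 0.444
outer loop
vertex -3.356 -4.922 2.375
vertex -2.924 -4.583 1.864
vertex -3.023 -2.931 3.427
endloop
endfacet
facet normal -0.287 -0.670 -0.685
outer loop
vertex -2.924 -4.583 1.864
vertex -3.637 -4.369 1.953
vertex -3.205 -4.031 1.442
endloop
endfacet
facet normal 0.927 0.286 -0.243
outer loop
vertex -2.924 -4.583 1.864
vertex -3.205 -4.031 1.442
vertex -3.023 -2.931 3.427
endloop
endfacet
facet normal -0.647 -0.276 -0.711
outer loop
vertex -3.046 1.55 -0.243
vertex -4.023 2.214 0.389
vertex -2.71 2.794 -1.031
endloop
endfacet
facet normal 0.730 -0.496 -0.471
outer loop
vertex -1.417 3.346 0.391
vertex -3.046 1.55 -0.243
vertex -2.71 2.794 -1.031
endloop
endfacet
facet normal -0.647 -0.276 -0.711
outer loop
vertex -2.71 2.794 -1.031
vertex -4.023 2.214 0.389
vertex -3.688 3.458 -0.399
endloop
endfacet
facet normal 0.222 0.824 -0.522
outer loop
vertex -3.688 3.458 -0.399
vertex -1.417 3.346 0.391
vertex -2.71 2.794 -1.031
endloop
endfacet
facet normal -0.222 -0.824 0.522
outer loop
vertex -3.046 1.55 -0.243
vertex -2.73 2.766 1.811
vertex -4.023 2.214 0.389
endloop
endfacet
facet normal 0.730 -0.495 -0.472
outer loop
vertex -1.752 2.102 1.179
vertex -3.046 1.55 -0.243
vertex -1.417 3.346 0.391
endloop
endfacet
facet normal -0.222 -0.824 0.522
outer loop
vertex -1.752 2.102 1.179
vertex -2.73 2.766 1.811
vertex -3.046 1.55 -0.243
endloop
endfacet
facet normal -0.730 0.495 0.471
outer loop
vertex -4.023 2.214 0.389
vertex -2.73 2.766 1.811
vertex -3.688 3.458 -0.399
endloop
endfacet
facet normal 0.222 0.824 -0.522
outer loop
vertex -2.394 4.01 1.023
vertex -1.417 3.346 0.391
vertex -3.688 3.458 -0.399
endloop
endfacet
facet normal -0.729 0.496 0.471
outer loop
vertex -3.688 3.458 -0.399
vertex -2.73 2.766 1.811
vertex -2.394 4.01 1.023
endloop
endfacet
facet normal 0.647 0.276 0.711
outer loop
vertex -2.394 4.01 1.023
vertex -1.752 2.102 1.179
vertex -1.417 3.346 0.391
endloop
endfacet
facet normal 0.647 0.276 0.711
outer loop
vertex -2.73 2.766 1.811
vertex -1.752 2.102 1.179
vertex -2.394 4.01 1.023
endloop
endfacet

endsolid


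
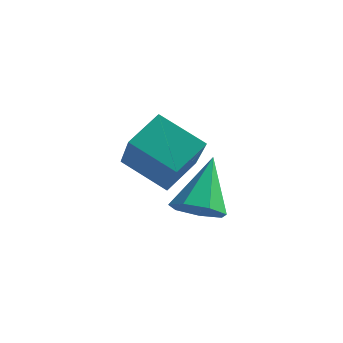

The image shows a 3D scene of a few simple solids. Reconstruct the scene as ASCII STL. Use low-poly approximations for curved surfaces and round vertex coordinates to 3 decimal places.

solid 
facet normal -0.460 0.568 -0.683
outer loop
vertex -1.428 0.215 -1.753
vertex -0.246 0.327 -2.456
vertex -1.686 -0.686 -2.329
endloop
endfacet
facet normal -0.857 -0.081 0.510
outer loop
vertex -0.794 -1.787 -1.004
vertex -1.428 0.215 -1.753
vertex -1.686 -0.686 -2.329
endloop
endfacet
facet normal -0.460 0.568 -0.683
outer loop
vertex -1.686 -0.686 -2.329
vertex -0.246 0.327 -2.456
vertex -0.503 -0.574 -3.032
endloop
endfacet
facet normal -0.234 -0.819 -0.524
outer loop
vertex -0.503 -0.574 -3.032
vertex -0.794 -1.787 -1.004
vertex -1.686 -0.686 -2.329
endloop
endfacet
facet normal 0.234 0.819 0.523
outer loop
vertex -1.428 0.215 -1.753
vertex 0.646 -0.774 -1.131
vertex -0.246 0.327 -2.456
endloop
endfacet
facet normal -0.857 -0.081 0.509
outer loop
vertex -0.537 -0.886 -0.428
vertex -1.428 0.215 -1.753
vertex -0.794 -1.787 -1.004
endloop
endfacet
facet normal 0.234 0.819 0.524
outer loop
vertex -0.537 -0.886 -0.428
vertex 0.646 -0.774 -1.131
vertex -1.428 0.215 -1.753
endloop
endfacet
facet normal 0.857 0.081 -0.509
outer loop
vertex -0.246 0.327 -2.456
vertex 0.646 -0.774 -1.131
vertex -0.503 -0.574 -3.032
endloop
endfacet
facet normal -0.234 -0.819 -0.524
outer loop
vertex 0.388 -1.675 -1.707
vertex -0.794 -1.787 -1.004
vertex -0.503 -0.574 -3.032
endloop
endfacet
facet normal 0.857 0.080 -0.509
outer loop
vertex -0.503 -0.574 -3.032
vertex 0.646 -0.774 -1.131
vertex 0.388 -1.675 -1.707
endloop
endfacet
facet normal 0.460 -0.568 0.683
outer loop
vertex 0.388 -1.675 -1.707
vertex -0.537 -0.886 -0.428
vertex -0.794 -1.787 -1.004
endloop
endfacet
facet normal 0.460 -0.568 0.683
outer loop
vertex 0.646 -0.774 -1.131
vertex -0.537 -0.886 -0.428
vertex 0.388 -1.675 -1.707
endloop
endfacet
facet normal 0.121 -0.653 -0.747
outer loop
vertex 2.065 -2.44 -2.227
vertex 1.413 -2.547 -2.239
vertex 1.763 -2.099 -2.574
endloop
endfacet
facet normal 0.742 0.670 0.012
outer loop
vertex 2.065 -2.44 -2.227
vertex 1.763 -2.099 -2.574
vertex 1.227 -1.533 -1.081
endloop
endfacet
facet normal 0.121 -0.653 -0.747
outer loop
vertex 1.763 -2.099 -2.574
vertex 1.413 -2.547 -2.239
vertex 1.199 -2.095 -2.669
endloop
endfacet
facet normal 0.063 0.940 -0.334
outer loop
vertex 1.763 -2.099 -2.574
vertex 1.199 -2.095 -2.669
vertex 1.227 -1.533 -1.081
endloop
endfacet
facet normal 0.120 -0.654 -0.747
outer loop
vertex 1.199 -2.095 -2.669
vertex 1.413 -2.547 -2.239
vertex 0.795 -2.431 -2.44
endloop
endfacet
facet normal -0.696 0.681 -0.229
outer loop
vertex 1.199 -2.095 -2.669
vertex 0.795 -2.431 -2.44
vertex 1.227 -1.533 -1.081
endloop
endfacet
facet normal 0.120 -0.655 -0.746
outer loop
vertex 0.795 -2.431 -2.44
vertex 1.413 -2.547 -2.239
vertex 0.858 -2.854 -2.059
endloop
endfacet
facet normal -0.964 0.083 0.252
outer loop
vertex 0.795 -2.431 -2.44
vertex 0.858 -2.854 -2.059
vertex 1.227 -1.533 -1.081
endloop
endfacet
facet normal 0.120 -0.654 -0.747
outer loop
vertex 0.858 -2.854 -2.059
vertex 1.413 -2.547 -2.239
vertex 1.338 -3.046 -1.814
endloop
endfacet
facet normal -0.538 -0.399 0.742
outer loop
vertex 0.858 -2.854 -2.059
vertex 1.338 -3.046 -1.814
vertex 1.227 -1.533 -1.081
endloop
endfacet
facet normal 0.120 -0.654 -0.747
outer loop
vertex 1.338 -3.046 -1.814
vertex 1.413 -2.547 -2.239
vertex 1.876 -2.862 -1.889
endloop
endfacet
facet normal 0.261 -0.405 0.876
outer loop
vertex 1.338 -3.046 -1.814
vertex 1.876 -2.862 -1.889
vertex 1.227 -1.533 -1.081
endloop
endfacet
facet normal 0.121 -0.653 -0.748
outer loop
vertex 1.876 -2.862 -1.889
vertex 1.413 -2.547 -2.239
vertex 2.065 -2.44 -2.227
endloop
endfacet
facet normal 0.831 0.070 0.552
outer loop
vertex 1.876 -2.862 -1.889
vertex 2.065 -2.44 -2.227
vertex 1.227 -1.533 -1.081
endloop
endfacet

endsolid


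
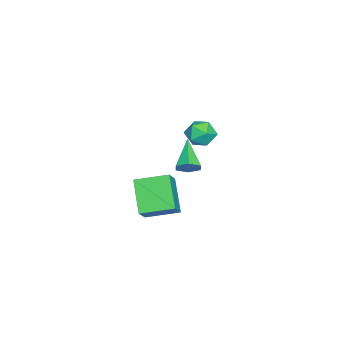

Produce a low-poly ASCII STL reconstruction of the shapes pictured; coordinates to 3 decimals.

solid 
facet normal -0.585 0.708 0.396
outer loop
vertex -2.25 3.398 3.385
vertex -1.717 3.469 4.046
vertex -1.603 3.951 3.352
endloop
endfacet
facet normal -0.625 0.713 -0.317
outer loop
vertex -2.25 3.398 3.385
vertex -1.603 3.951 3.352
vertex -1.795 3.479 2.67
endloop
endfacet
facet normal -0.845 0.068 -0.530
outer loop
vertex -2.25 3.398 3.385
vertex -1.795 3.479 2.67
vertex -2.027 2.706 2.941
endloop
endfacet
facet normal -0.941 -0.336 0.051
outer loop
vertex -2.25 3.398 3.385
vertex -2.027 2.706 2.941
vertex -1.979 2.7 3.792
endloop
endfacet
facet normal -0.780 0.060 0.623
outer loop
vertex -2.25 3.398 3.385
vertex -1.979 2.7 3.792
vertex -1.717 3.469 4.046
endloop
endfacet
facet normal 0.032 0.818 -0.575
outer loop
vertex -1.795 3.479 2.67
vertex -1.603 3.951 3.352
vertex -0.981 3.6 2.888
endloop
endfacet
facet normal 0.097 0.810 0.578
outer loop
vertex -1.603 3.951 3.352
vertex -1.717 3.469 4.046
vertex -0.933 3.594 3.739
endloop
endfacet
facet normal -0.218 -0.238 0.946
outer loop
vertex -1.717 3.469 4.046
vertex -1.979 2.7 3.792
vertex -1.165 2.821 4.01
endloop
endfacet
facet normal -0.480 -0.877 0.021
outer loop
vertex -1.979 2.7 3.792
vertex -2.027 2.706 2.941
vertex -1.357 2.349 3.328
endloop
endfacet
facet normal -0.324 -0.225 -0.919
outer loop
vertex -2.027 2.706 2.941
vertex -1.795 3.479 2.67
vertex -1.243 2.831 2.634
endloop
endfacet
facet normal 0.941 0.336 -0.051
outer loop
vertex -0.71 2.902 3.295
vertex -0.981 3.6 2.888
vertex -0.933 3.594 3.739
endloop
endfacet
facet normal 0.845 -0.068 0.530
outer loop
vertex -0.71 2.902 3.295
vertex -0.933 3.594 3.739
vertex -1.165 2.821 4.01
endloop
endfacet
facet normal 0.625 -0.713 0.317
outer loop
vertex -0.71 2.902 3.295
vertex -1.165 2.821 4.01
vertex -1.357 2.349 3.328
endloop
endfacet
facet normal 0.585 -0.708 -0.396
outer loop
vertex -0.71 2.902 3.295
vertex -1.357 2.349 3.328
vertex -1.243 2.831 2.634
endloop
endfacet
facet normal 0.780 -0.060 -0.623
outer loop
vertex -0.71 2.902 3.295
vertex -1.243 2.831 2.634
vertex -0.981 3.6 2.888
endloop
endfacet
facet normal 0.480 0.877 -0.021
outer loop
vertex -0.933 3.594 3.739
vertex -0.981 3.6 2.888
vertex -1.603 3.951 3.352
endloop
endfacet
facet normal 0.324 0.225 0.919
outer loop
vertex -1.165 2.821 4.01
vertex -0.933 3.594 3.739
vertex -1.717 3.469 4.046
endloop
endfacet
facet normal -0.032 -0.818 0.575
outer loop
vertex -1.357 2.349 3.328
vertex -1.165 2.821 4.01
vertex -1.979 2.7 3.792
endloop
endfacet
facet normal -0.097 -0.810 -0.578
outer loop
vertex -1.243 2.831 2.634
vertex -1.357 2.349 3.328
vertex -2.027 2.706 2.941
endloop
endfacet
facet normal 0.218 0.238 -0.946
outer loop
vertex -0.981 3.6 2.888
vertex -1.243 2.831 2.634
vertex -1.795 3.479 2.67
endloop
endfacet
facet normal -0.646 -0.341 0.683
outer loop
vertex -2.891 -0.705 -1.671
vertex -3.348 1.015 -1.245
vertex -3.936 -0.734 -2.675
endloop
endfacet
facet normal 0.250 -0.940 -0.233
outer loop
vertex -2.572 -0.015 -4.115
vertex -2.891 -0.705 -1.671
vertex -3.936 -0.734 -2.675
endloop
endfacet
facet normal -0.647 -0.340 0.682
outer loop
vertex -3.936 -0.734 -2.675
vertex -3.348 1.015 -1.245
vertex -4.393 0.986 -2.25
endloop
endfacet
facet normal -0.721 -0.020 -0.693
outer loop
vertex -4.393 0.986 -2.25
vertex -2.572 -0.015 -4.115
vertex -3.936 -0.734 -2.675
endloop
endfacet
facet normal 0.721 0.020 0.693
outer loop
vertex -2.891 -0.705 -1.671
vertex -1.984 1.734 -2.685
vertex -3.348 1.015 -1.245
endloop
endfacet
facet normal 0.250 -0.940 -0.233
outer loop
vertex -1.527 0.014 -3.11
vertex -2.891 -0.705 -1.671
vertex -2.572 -0.015 -4.115
endloop
endfacet
facet normal 0.721 0.020 0.693
outer loop
vertex -1.527 0.014 -3.11
vertex -1.984 1.734 -2.685
vertex -2.891 -0.705 -1.671
endloop
endfacet
facet normal -0.250 0.940 0.233
outer loop
vertex -3.348 1.015 -1.245
vertex -1.984 1.734 -2.685
vertex -4.393 0.986 -2.25
endloop
endfacet
facet normal -0.721 -0.020 -0.693
outer loop
vertex -3.029 1.705 -3.689
vertex -2.572 -0.015 -4.115
vertex -4.393 0.986 -2.25
endloop
endfacet
facet normal -0.250 0.940 0.233
outer loop
vertex -4.393 0.986 -2.25
vertex -1.984 1.734 -2.685
vertex -3.029 1.705 -3.689
endloop
endfacet
facet normal 0.647 0.341 -0.682
outer loop
vertex -3.029 1.705 -3.689
vertex -1.527 0.014 -3.11
vertex -2.572 -0.015 -4.115
endloop
endfacet
facet normal 0.646 0.340 -0.683
outer loop
vertex -1.984 1.734 -2.685
vertex -1.527 0.014 -3.11
vertex -3.029 1.705 -3.689
endloop
endfacet
facet normal 0.782 0.256 -0.568
outer loop
vertex -2.127 2.36 0.616
vertex -2.507 2.243 0.04
vertex -2.502 2.879 0.333
endloop
endfacet
facet normal 0.065 0.514 0.856
outer loop
vertex -2.127 2.36 0.616
vertex -2.502 2.879 0.333
vertex -3.993 1.757 1.12
endloop
endfacet
facet normal 0.781 0.256 -0.569
outer loop
vertex -2.502 2.879 0.333
vertex -2.507 2.243 0.04
vertex -2.883 2.761 -0.243
endloop
endfacet
facet normal -0.529 0.829 0.180
outer loop
vertex -2.502 2.879 0.333
vertex -2.883 2.761 -0.243
vertex -3.993 1.757 1.12
endloop
endfacet
facet normal 0.781 0.256 -0.569
outer loop
vertex -2.883 2.761 -0.243
vertex -2.507 2.243 0.04
vertex -2.888 2.126 -0.536
endloop
endfacet
facet normal -0.832 0.238 -0.502
outer loop
vertex -2.883 2.761 -0.243
vertex -2.888 2.126 -0.536
vertex -3.993 1.757 1.12
endloop
endfacet
facet normal 0.782 0.256 -0.569
outer loop
vertex -2.888 2.126 -0.536
vertex -2.507 2.243 0.04
vertex -2.512 1.607 -0.253
endloop
endfacet
facet normal -0.540 -0.669 -0.510
outer loop
vertex -2.888 2.126 -0.536
vertex -2.512 1.607 -0.253
vertex -3.993 1.757 1.12
endloop
endfacet
facet normal 0.782 0.256 -0.568
outer loop
vertex -2.512 1.607 -0.253
vertex -2.507 2.243 0.04
vertex -2.132 1.724 0.323
endloop
endfacet
facet normal 0.053 -0.985 0.165
outer loop
vertex -2.512 1.607 -0.253
vertex -2.132 1.724 0.323
vertex -3.993 1.757 1.12
endloop
endfacet
facet normal 0.782 0.256 -0.568
outer loop
vertex -2.132 1.724 0.323
vertex -2.507 2.243 0.04
vertex -2.127 2.36 0.616
endloop
endfacet
facet normal 0.356 -0.393 0.848
outer loop
vertex -2.132 1.724 0.323
vertex -2.127 2.36 0.616
vertex -3.993 1.757 1.12
endloop
endfacet

endsolid


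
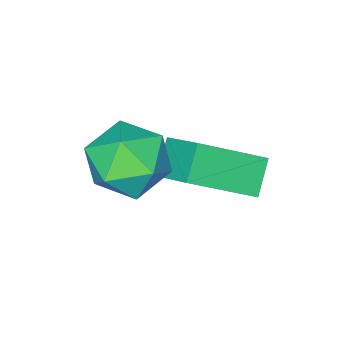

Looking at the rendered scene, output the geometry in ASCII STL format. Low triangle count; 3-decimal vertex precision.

solid 
facet normal -0.945 0.320 0.064
outer loop
vertex 2.9 -2.366 -1.498
vertex 2.591 -3.318 -1.301
vertex 2.853 -2.697 -0.535
endloop
endfacet
facet normal -0.490 0.832 0.262
outer loop
vertex 2.9 -2.366 -1.498
vertex 2.853 -2.697 -0.535
vertex 3.645 -2.134 -0.842
endloop
endfacet
facet normal -0.048 0.958 -0.284
outer loop
vertex 2.9 -2.366 -1.498
vertex 3.645 -2.134 -0.842
vertex 3.874 -2.406 -1.798
endloop
endfacet
facet normal -0.231 0.523 -0.820
outer loop
vertex 2.9 -2.366 -1.498
vertex 3.874 -2.406 -1.798
vertex 3.223 -3.138 -2.081
endloop
endfacet
facet normal -0.785 0.129 -0.606
outer loop
vertex 2.9 -2.366 -1.498
vertex 3.223 -3.138 -2.081
vertex 2.591 -3.318 -1.301
endloop
endfacet
facet normal -0.102 0.583 0.806
outer loop
vertex 3.645 -2.134 -0.842
vertex 2.853 -2.697 -0.535
vertex 3.797 -2.942 -0.239
endloop
endfacet
facet normal -0.839 -0.245 0.486
outer loop
vertex 2.853 -2.697 -0.535
vertex 2.591 -3.318 -1.301
vertex 3.146 -3.674 -0.522
endloop
endfacet
facet normal -0.579 -0.555 -0.597
outer loop
vertex 2.591 -3.318 -1.301
vertex 3.223 -3.138 -2.081
vertex 3.375 -3.946 -1.478
endloop
endfacet
facet normal 0.318 0.083 -0.945
outer loop
vertex 3.223 -3.138 -2.081
vertex 3.874 -2.406 -1.798
vertex 4.167 -3.383 -1.785
endloop
endfacet
facet normal 0.613 0.787 -0.077
outer loop
vertex 3.874 -2.406 -1.798
vertex 3.645 -2.134 -0.842
vertex 4.429 -2.762 -1.019
endloop
endfacet
facet normal 0.231 -0.523 0.820
outer loop
vertex 4.12 -3.714 -0.822
vertex 3.797 -2.942 -0.239
vertex 3.146 -3.674 -0.522
endloop
endfacet
facet normal 0.048 -0.958 0.284
outer loop
vertex 4.12 -3.714 -0.822
vertex 3.146 -3.674 -0.522
vertex 3.375 -3.946 -1.478
endloop
endfacet
facet normal 0.490 -0.832 -0.262
outer loop
vertex 4.12 -3.714 -0.822
vertex 3.375 -3.946 -1.478
vertex 4.167 -3.383 -1.785
endloop
endfacet
facet normal 0.945 -0.320 -0.064
outer loop
vertex 4.12 -3.714 -0.822
vertex 4.167 -3.383 -1.785
vertex 4.429 -2.762 -1.019
endloop
endfacet
facet normal 0.785 -0.129 0.606
outer loop
vertex 4.12 -3.714 -0.822
vertex 4.429 -2.762 -1.019
vertex 3.797 -2.942 -0.239
endloop
endfacet
facet normal -0.318 -0.083 0.945
outer loop
vertex 3.146 -3.674 -0.522
vertex 3.797 -2.942 -0.239
vertex 2.853 -2.697 -0.535
endloop
endfacet
facet normal -0.613 -0.787 0.077
outer loop
vertex 3.375 -3.946 -1.478
vertex 3.146 -3.674 -0.522
vertex 2.591 -3.318 -1.301
endloop
endfacet
facet normal 0.102 -0.583 -0.806
outer loop
vertex 4.167 -3.383 -1.785
vertex 3.375 -3.946 -1.478
vertex 3.223 -3.138 -2.081
endloop
endfacet
facet normal 0.839 0.245 -0.486
outer loop
vertex 4.429 -2.762 -1.019
vertex 4.167 -3.383 -1.785
vertex 3.874 -2.406 -1.798
endloop
endfacet
facet normal 0.579 0.555 0.597
outer loop
vertex 3.797 -2.942 -0.239
vertex 4.429 -2.762 -1.019
vertex 3.645 -2.134 -0.842
endloop
endfacet
facet normal -0.663 -0.348 0.663
outer loop
vertex 2.253 -3.188 -1.398
vertex 2.39 -2.132 -0.707
vertex 0.92 -2.409 -2.324
endloop
endfacet
facet normal -0.108 -0.832 -0.545
outer loop
vertex 1.57 -2.068 -2.973
vertex 2.253 -3.188 -1.398
vertex 0.92 -2.409 -2.324
endloop
endfacet
facet normal -0.663 -0.348 0.663
outer loop
vertex 0.92 -2.409 -2.324
vertex 2.39 -2.132 -0.707
vertex 1.057 -1.353 -1.632
endloop
endfacet
facet normal -0.740 0.433 -0.514
outer loop
vertex 1.057 -1.353 -1.632
vertex 1.57 -2.068 -2.973
vertex 0.92 -2.409 -2.324
endloop
endfacet
facet normal 0.740 -0.433 0.514
outer loop
vertex 2.253 -3.188 -1.398
vertex 3.04 -1.791 -1.356
vertex 2.39 -2.132 -0.707
endloop
endfacet
facet normal -0.108 -0.832 -0.545
outer loop
vertex 2.903 -2.847 -2.048
vertex 2.253 -3.188 -1.398
vertex 1.57 -2.068 -2.973
endloop
endfacet
facet normal 0.741 -0.433 0.514
outer loop
vertex 2.903 -2.847 -2.048
vertex 3.04 -1.791 -1.356
vertex 2.253 -3.188 -1.398
endloop
endfacet
facet normal 0.108 0.832 0.545
outer loop
vertex 2.39 -2.132 -0.707
vertex 3.04 -1.791 -1.356
vertex 1.057 -1.353 -1.632
endloop
endfacet
facet normal -0.741 0.432 -0.514
outer loop
vertex 1.707 -1.012 -2.282
vertex 1.57 -2.068 -2.973
vertex 1.057 -1.353 -1.632
endloop
endfacet
facet normal 0.108 0.832 0.544
outer loop
vertex 1.057 -1.353 -1.632
vertex 3.04 -1.791 -1.356
vertex 1.707 -1.012 -2.282
endloop
endfacet
facet normal 0.663 0.348 -0.663
outer loop
vertex 1.707 -1.012 -2.282
vertex 2.903 -2.847 -2.048
vertex 1.57 -2.068 -2.973
endloop
endfacet
facet normal 0.663 0.348 -0.662
outer loop
vertex 3.04 -1.791 -1.356
vertex 2.903 -2.847 -2.048
vertex 1.707 -1.012 -2.282
endloop
endfacet

endsolid


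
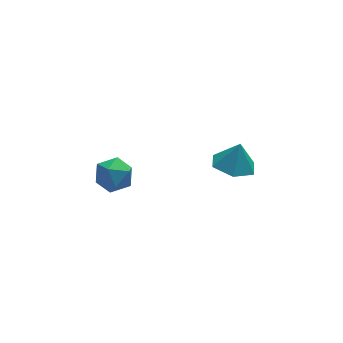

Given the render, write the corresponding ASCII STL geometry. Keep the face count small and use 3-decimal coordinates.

solid 
facet normal -0.285 -0.152 -0.946
outer loop
vertex 2.373 2.543 -1.368
vertex 1.436 2.427 -1.067
vertex 1.77 3.327 -1.312
endloop
endfacet
facet normal 0.770 0.572 0.284
outer loop
vertex 2.373 2.543 -1.368
vertex 1.77 3.327 -1.312
vertex 1.784 2.613 0.087
endloop
endfacet
facet normal -0.285 -0.152 -0.947
outer loop
vertex 1.77 3.327 -1.312
vertex 1.436 2.427 -1.067
vertex 0.834 3.211 -1.012
endloop
endfacet
facet normal 0.035 0.890 0.454
outer loop
vertex 1.77 3.327 -1.312
vertex 0.834 3.211 -1.012
vertex 1.784 2.613 0.087
endloop
endfacet
facet normal -0.285 -0.152 -0.946
outer loop
vertex 0.834 3.211 -1.012
vertex 1.436 2.427 -1.067
vertex 0.5 2.312 -0.767
endloop
endfacet
facet normal -0.570 0.406 0.714
outer loop
vertex 0.834 3.211 -1.012
vertex 0.5 2.312 -0.767
vertex 1.784 2.613 0.087
endloop
endfacet
facet normal -0.285 -0.151 -0.947
outer loop
vertex 0.5 2.312 -0.767
vertex 1.436 2.427 -1.067
vertex 1.103 1.528 -0.823
endloop
endfacet
facet normal -0.442 -0.397 0.804
outer loop
vertex 0.5 2.312 -0.767
vertex 1.103 1.528 -0.823
vertex 1.784 2.613 0.087
endloop
endfacet
facet normal -0.285 -0.151 -0.947
outer loop
vertex 1.103 1.528 -0.823
vertex 1.436 2.427 -1.067
vertex 2.039 1.644 -1.123
endloop
endfacet
facet normal 0.292 -0.716 0.635
outer loop
vertex 1.103 1.528 -0.823
vertex 2.039 1.644 -1.123
vertex 1.784 2.613 0.087
endloop
endfacet
facet normal -0.285 -0.152 -0.946
outer loop
vertex 2.039 1.644 -1.123
vertex 1.436 2.427 -1.067
vertex 2.373 2.543 -1.368
endloop
endfacet
facet normal 0.898 -0.231 0.375
outer loop
vertex 2.039 1.644 -1.123
vertex 2.373 2.543 -1.368
vertex 1.784 2.613 0.087
endloop
endfacet
facet normal 0.249 -0.118 0.961
outer loop
vertex -3.253 3.045 0.411
vertex -3.849 2.398 0.486
vertex -3.019 2.209 0.248
endloop
endfacet
facet normal 0.807 0.113 0.580
outer loop
vertex -3.253 3.045 0.411
vertex -3.019 2.209 0.248
vertex -2.732 2.859 -0.277
endloop
endfacet
facet normal 0.625 0.731 0.275
outer loop
vertex -3.253 3.045 0.411
vertex -2.732 2.859 -0.277
vertex -3.384 3.449 -0.364
endloop
endfacet
facet normal -0.045 0.883 0.468
outer loop
vertex -3.253 3.045 0.411
vertex -3.384 3.449 -0.364
vertex -4.074 3.164 0.108
endloop
endfacet
facet normal -0.277 0.359 0.891
outer loop
vertex -3.253 3.045 0.411
vertex -4.074 3.164 0.108
vertex -3.849 2.398 0.486
endloop
endfacet
facet normal 0.930 -0.362 0.060
outer loop
vertex -2.732 2.859 -0.277
vertex -3.019 2.209 0.248
vertex -3.006 2.096 -0.628
endloop
endfacet
facet normal 0.027 -0.735 0.678
outer loop
vertex -3.019 2.209 0.248
vertex -3.849 2.398 0.486
vertex -3.696 1.811 -0.156
endloop
endfacet
facet normal -0.825 0.036 0.565
outer loop
vertex -3.849 2.398 0.486
vertex -4.074 3.164 0.108
vertex -4.348 2.401 -0.243
endloop
endfacet
facet normal -0.448 0.886 -0.121
outer loop
vertex -4.074 3.164 0.108
vertex -3.384 3.449 -0.364
vertex -4.061 3.051 -0.768
endloop
endfacet
facet normal 0.636 0.639 -0.433
outer loop
vertex -3.384 3.449 -0.364
vertex -2.732 2.859 -0.277
vertex -3.231 2.862 -1.006
endloop
endfacet
facet normal 0.045 -0.883 -0.468
outer loop
vertex -3.827 2.215 -0.931
vertex -3.006 2.096 -0.628
vertex -3.696 1.811 -0.156
endloop
endfacet
facet normal -0.625 -0.731 -0.275
outer loop
vertex -3.827 2.215 -0.931
vertex -3.696 1.811 -0.156
vertex -4.348 2.401 -0.243
endloop
endfacet
facet normal -0.807 -0.113 -0.580
outer loop
vertex -3.827 2.215 -0.931
vertex -4.348 2.401 -0.243
vertex -4.061 3.051 -0.768
endloop
endfacet
facet normal -0.249 0.118 -0.961
outer loop
vertex -3.827 2.215 -0.931
vertex -4.061 3.051 -0.768
vertex -3.231 2.862 -1.006
endloop
endfacet
facet normal 0.277 -0.359 -0.891
outer loop
vertex -3.827 2.215 -0.931
vertex -3.231 2.862 -1.006
vertex -3.006 2.096 -0.628
endloop
endfacet
facet normal 0.448 -0.886 0.121
outer loop
vertex -3.696 1.811 -0.156
vertex -3.006 2.096 -0.628
vertex -3.019 2.209 0.248
endloop
endfacet
facet normal -0.636 -0.639 0.433
outer loop
vertex -4.348 2.401 -0.243
vertex -3.696 1.811 -0.156
vertex -3.849 2.398 0.486
endloop
endfacet
facet normal -0.930 0.362 -0.060
outer loop
vertex -4.061 3.051 -0.768
vertex -4.348 2.401 -0.243
vertex -4.074 3.164 0.108
endloop
endfacet
facet normal -0.027 0.735 -0.678
outer loop
vertex -3.231 2.862 -1.006
vertex -4.061 3.051 -0.768
vertex -3.384 3.449 -0.364
endloop
endfacet
facet normal 0.825 -0.036 -0.565
outer loop
vertex -3.006 2.096 -0.628
vertex -3.231 2.862 -1.006
vertex -2.732 2.859 -0.277
endloop
endfacet

endsolid


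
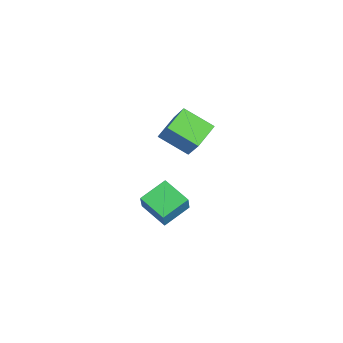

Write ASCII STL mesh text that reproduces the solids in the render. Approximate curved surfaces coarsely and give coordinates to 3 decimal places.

solid 
facet normal -0.601 -0.127 -0.789
outer loop
vertex -0.884 1.188 3.143
vertex 0.18 2.715 2.087
vertex 0.229 -0.039 2.492
endloop
endfacet
facet normal -0.497 -0.713 0.494
outer loop
vertex 1.48 0.225 4.133
vertex -0.884 1.188 3.143
vertex 0.229 -0.039 2.492
endloop
endfacet
facet normal -0.601 -0.127 -0.789
outer loop
vertex 0.229 -0.039 2.492
vertex 0.18 2.715 2.087
vertex 1.293 1.488 1.436
endloop
endfacet
facet normal 0.626 -0.689 -0.366
outer loop
vertex 1.293 1.488 1.436
vertex 1.48 0.225 4.133
vertex 0.229 -0.039 2.492
endloop
endfacet
facet normal -0.626 0.689 0.366
outer loop
vertex -0.884 1.188 3.143
vertex 1.431 2.979 3.728
vertex 0.18 2.715 2.087
endloop
endfacet
facet normal -0.497 -0.713 0.494
outer loop
vertex 0.367 1.452 4.784
vertex -0.884 1.188 3.143
vertex 1.48 0.225 4.133
endloop
endfacet
facet normal -0.626 0.689 0.366
outer loop
vertex 0.367 1.452 4.784
vertex 1.431 2.979 3.728
vertex -0.884 1.188 3.143
endloop
endfacet
facet normal 0.497 0.713 -0.494
outer loop
vertex 0.18 2.715 2.087
vertex 1.431 2.979 3.728
vertex 1.293 1.488 1.436
endloop
endfacet
facet normal 0.626 -0.689 -0.366
outer loop
vertex 2.544 1.752 3.077
vertex 1.48 0.225 4.133
vertex 1.293 1.488 1.436
endloop
endfacet
facet normal 0.497 0.713 -0.494
outer loop
vertex 1.293 1.488 1.436
vertex 1.431 2.979 3.728
vertex 2.544 1.752 3.077
endloop
endfacet
facet normal 0.601 0.127 0.789
outer loop
vertex 2.544 1.752 3.077
vertex 0.367 1.452 4.784
vertex 1.48 0.225 4.133
endloop
endfacet
facet normal 0.601 0.127 0.789
outer loop
vertex 1.431 2.979 3.728
vertex 0.367 1.452 4.784
vertex 2.544 1.752 3.077
endloop
endfacet
facet normal -0.485 0.166 -0.859
outer loop
vertex -1.207 0.818 -3.429
vertex 0.373 1.805 -4.13
vertex -0.487 -0.853 -4.158
endloop
endfacet
facet normal -0.794 -0.496 0.352
outer loop
vertex 0.307 -1.125 -2.75
vertex -1.207 0.818 -3.429
vertex -0.487 -0.853 -4.158
endloop
endfacet
facet normal -0.485 0.166 -0.859
outer loop
vertex -0.487 -0.853 -4.158
vertex 0.373 1.805 -4.13
vertex 1.092 0.134 -4.859
endloop
endfacet
facet normal 0.368 -0.852 -0.372
outer loop
vertex 1.092 0.134 -4.859
vertex 0.307 -1.125 -2.75
vertex -0.487 -0.853 -4.158
endloop
endfacet
facet normal -0.367 0.852 0.372
outer loop
vertex -1.207 0.818 -3.429
vertex 1.167 1.533 -2.722
vertex 0.373 1.805 -4.13
endloop
endfacet
facet normal -0.794 -0.495 0.353
outer loop
vertex -0.412 0.546 -2.021
vertex -1.207 0.818 -3.429
vertex 0.307 -1.125 -2.75
endloop
endfacet
facet normal -0.368 0.852 0.372
outer loop
vertex -0.412 0.546 -2.021
vertex 1.167 1.533 -2.722
vertex -1.207 0.818 -3.429
endloop
endfacet
facet normal 0.794 0.495 -0.352
outer loop
vertex 0.373 1.805 -4.13
vertex 1.167 1.533 -2.722
vertex 1.092 0.134 -4.859
endloop
endfacet
facet normal 0.367 -0.852 -0.372
outer loop
vertex 1.887 -0.138 -3.451
vertex 0.307 -1.125 -2.75
vertex 1.092 0.134 -4.859
endloop
endfacet
facet normal 0.794 0.496 -0.352
outer loop
vertex 1.092 0.134 -4.859
vertex 1.167 1.533 -2.722
vertex 1.887 -0.138 -3.451
endloop
endfacet
facet normal 0.485 -0.166 0.859
outer loop
vertex 1.887 -0.138 -3.451
vertex -0.412 0.546 -2.021
vertex 0.307 -1.125 -2.75
endloop
endfacet
facet normal 0.485 -0.166 0.859
outer loop
vertex 1.167 1.533 -2.722
vertex -0.412 0.546 -2.021
vertex 1.887 -0.138 -3.451
endloop
endfacet

endsolid


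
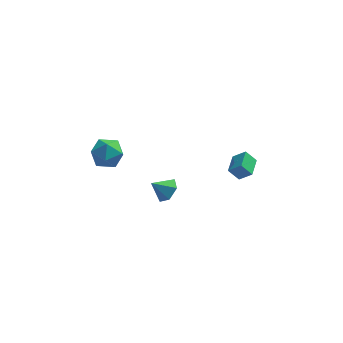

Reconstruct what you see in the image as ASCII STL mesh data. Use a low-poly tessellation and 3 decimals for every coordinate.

solid 
facet normal -0.505 0.862 -0.047
outer loop
vertex -3.261 -0.406 3.494
vertex -4.083 -0.891 3.427
vertex -3.742 -0.644 4.286
endloop
endfacet
facet normal 0.091 0.937 0.337
outer loop
vertex -3.261 -0.406 3.494
vertex -3.742 -0.644 4.286
vertex -2.789 -0.728 4.261
endloop
endfacet
facet normal 0.645 0.761 -0.077
outer loop
vertex -3.261 -0.406 3.494
vertex -2.789 -0.728 4.261
vertex -2.541 -1.027 3.387
endloop
endfacet
facet normal 0.390 0.576 -0.718
outer loop
vertex -3.261 -0.406 3.494
vertex -2.541 -1.027 3.387
vertex -3.341 -1.128 2.871
endloop
endfacet
facet normal -0.320 0.639 -0.699
outer loop
vertex -3.261 -0.406 3.494
vertex -3.341 -1.128 2.871
vertex -4.083 -0.891 3.427
endloop
endfacet
facet normal 0.065 0.474 0.878
outer loop
vertex -2.789 -0.728 4.261
vertex -3.742 -0.644 4.286
vertex -3.319 -1.412 4.669
endloop
endfacet
facet normal -0.900 0.351 0.256
outer loop
vertex -3.742 -0.644 4.286
vertex -4.083 -0.891 3.427
vertex -4.119 -1.513 4.153
endloop
endfacet
facet normal -0.602 -0.010 -0.799
outer loop
vertex -4.083 -0.891 3.427
vertex -3.341 -1.128 2.871
vertex -3.871 -1.812 3.279
endloop
endfacet
facet normal 0.549 -0.111 -0.829
outer loop
vertex -3.341 -1.128 2.871
vertex -2.541 -1.027 3.387
vertex -2.918 -1.896 3.254
endloop
endfacet
facet normal 0.960 0.187 0.208
outer loop
vertex -2.541 -1.027 3.387
vertex -2.789 -0.728 4.261
vertex -2.577 -1.649 4.113
endloop
endfacet
facet normal -0.390 -0.576 0.718
outer loop
vertex -3.399 -2.134 4.046
vertex -3.319 -1.412 4.669
vertex -4.119 -1.513 4.153
endloop
endfacet
facet normal -0.645 -0.761 0.077
outer loop
vertex -3.399 -2.134 4.046
vertex -4.119 -1.513 4.153
vertex -3.871 -1.812 3.279
endloop
endfacet
facet normal -0.091 -0.937 -0.337
outer loop
vertex -3.399 -2.134 4.046
vertex -3.871 -1.812 3.279
vertex -2.918 -1.896 3.254
endloop
endfacet
facet normal 0.505 -0.862 0.047
outer loop
vertex -3.399 -2.134 4.046
vertex -2.918 -1.896 3.254
vertex -2.577 -1.649 4.113
endloop
endfacet
facet normal 0.320 -0.639 0.699
outer loop
vertex -3.399 -2.134 4.046
vertex -2.577 -1.649 4.113
vertex -3.319 -1.412 4.669
endloop
endfacet
facet normal -0.549 0.111 0.829
outer loop
vertex -4.119 -1.513 4.153
vertex -3.319 -1.412 4.669
vertex -3.742 -0.644 4.286
endloop
endfacet
facet normal -0.960 -0.187 -0.208
outer loop
vertex -3.871 -1.812 3.279
vertex -4.119 -1.513 4.153
vertex -4.083 -0.891 3.427
endloop
endfacet
facet normal -0.065 -0.474 -0.878
outer loop
vertex -2.918 -1.896 3.254
vertex -3.871 -1.812 3.279
vertex -3.341 -1.128 2.871
endloop
endfacet
facet normal 0.900 -0.351 -0.256
outer loop
vertex -2.577 -1.649 4.113
vertex -2.918 -1.896 3.254
vertex -2.541 -1.027 3.387
endloop
endfacet
facet normal 0.602 0.010 0.799
outer loop
vertex -3.319 -1.412 4.669
vertex -2.577 -1.649 4.113
vertex -2.789 -0.728 4.261
endloop
endfacet
facet normal 0.745 0.071 -0.663
outer loop
vertex -0.003 -2.283 2.574
vertex -0.375 -2.722 2.109
vertex -0.47 -1.989 2.081
endloop
endfacet
facet normal -0.201 0.746 0.635
outer loop
vertex -0.003 -2.283 2.574
vertex -0.47 -1.989 2.081
vertex -1.165 -2.798 2.811
endloop
endfacet
facet normal 0.746 0.071 -0.662
outer loop
vertex -0.47 -1.989 2.081
vertex -0.375 -2.722 2.109
vertex -0.841 -2.428 1.615
endloop
endfacet
facet normal -0.761 0.649 -0.005
outer loop
vertex -0.47 -1.989 2.081
vertex -0.841 -2.428 1.615
vertex -1.165 -2.798 2.811
endloop
endfacet
facet normal 0.746 0.070 -0.662
outer loop
vertex -0.841 -2.428 1.615
vertex -0.375 -2.722 2.109
vertex -0.746 -3.162 1.644
endloop
endfacet
facet normal -0.945 -0.134 -0.298
outer loop
vertex -0.841 -2.428 1.615
vertex -0.746 -3.162 1.644
vertex -1.165 -2.798 2.811
endloop
endfacet
facet normal 0.746 0.071 -0.662
outer loop
vertex -0.746 -3.162 1.644
vertex -0.375 -2.722 2.109
vertex -0.28 -3.456 2.137
endloop
endfacet
facet normal -0.571 -0.820 0.051
outer loop
vertex -0.746 -3.162 1.644
vertex -0.28 -3.456 2.137
vertex -1.165 -2.798 2.811
endloop
endfacet
facet normal 0.745 0.071 -0.663
outer loop
vertex -0.28 -3.456 2.137
vertex -0.375 -2.722 2.109
vertex 0.092 -3.016 2.602
endloop
endfacet
facet normal -0.010 -0.722 0.692
outer loop
vertex -0.28 -3.456 2.137
vertex 0.092 -3.016 2.602
vertex -1.165 -2.798 2.811
endloop
endfacet
facet normal 0.745 0.071 -0.663
outer loop
vertex 0.092 -3.016 2.602
vertex -0.375 -2.722 2.109
vertex -0.003 -2.283 2.574
endloop
endfacet
facet normal 0.174 0.060 0.983
outer loop
vertex 0.092 -3.016 2.602
vertex -0.003 -2.283 2.574
vertex -1.165 -2.798 2.811
endloop
endfacet
facet normal -0.658 0.138 0.741
outer loop
vertex 3.448 0.478 0.779
vertex 3.735 1.612 0.823
vertex 2.793 0.669 0.162
endloop
endfacet
facet normal -0.247 -0.968 -0.037
outer loop
vertex 3.365 0.548 -0.483
vertex 3.448 0.478 0.779
vertex 2.793 0.669 0.162
endloop
endfacet
facet normal -0.658 0.138 0.741
outer loop
vertex 2.793 0.669 0.162
vertex 3.735 1.612 0.823
vertex 3.08 1.802 0.206
endloop
endfacet
facet normal -0.712 0.207 -0.671
outer loop
vertex 3.08 1.802 0.206
vertex 3.365 0.548 -0.483
vertex 2.793 0.669 0.162
endloop
endfacet
facet normal 0.713 -0.206 0.671
outer loop
vertex 3.448 0.478 0.779
vertex 4.307 1.491 0.178
vertex 3.735 1.612 0.823
endloop
endfacet
facet normal -0.246 -0.969 -0.038
outer loop
vertex 4.02 0.358 0.134
vertex 3.448 0.478 0.779
vertex 3.365 0.548 -0.483
endloop
endfacet
facet normal 0.713 -0.207 0.670
outer loop
vertex 4.02 0.358 0.134
vertex 4.307 1.491 0.178
vertex 3.448 0.478 0.779
endloop
endfacet
facet normal 0.246 0.968 0.037
outer loop
vertex 3.735 1.612 0.823
vertex 4.307 1.491 0.178
vertex 3.08 1.802 0.206
endloop
endfacet
facet normal -0.713 0.206 -0.670
outer loop
vertex 3.652 1.682 -0.439
vertex 3.365 0.548 -0.483
vertex 3.08 1.802 0.206
endloop
endfacet
facet normal 0.246 0.968 0.038
outer loop
vertex 3.08 1.802 0.206
vertex 4.307 1.491 0.178
vertex 3.652 1.682 -0.439
endloop
endfacet
facet normal 0.658 -0.138 -0.741
outer loop
vertex 3.652 1.682 -0.439
vertex 4.02 0.358 0.134
vertex 3.365 0.548 -0.483
endloop
endfacet
facet normal 0.658 -0.138 -0.741
outer loop
vertex 4.307 1.491 0.178
vertex 4.02 0.358 0.134
vertex 3.652 1.682 -0.439
endloop
endfacet

endsolid
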